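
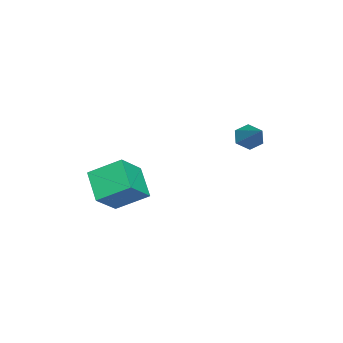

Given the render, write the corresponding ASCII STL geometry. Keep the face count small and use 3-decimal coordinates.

solid 
facet normal -0.684 -0.487 -0.544
outer loop
vertex 0.144 1.734 -0.337
vertex -0.449 2.265 -0.067
vertex -0.016 2.438 -0.766
endloop
endfacet
facet normal 0.886 -0.078 -0.458
outer loop
vertex 0.144 1.734 -0.337
vertex -0.016 2.438 -0.766
vertex 1.029 3.315 1.107
endloop
endfacet
facet normal -0.684 -0.486 -0.544
outer loop
vertex -0.016 2.438 -0.766
vertex -0.449 2.265 -0.067
vertex -0.608 2.969 -0.496
endloop
endfacet
facet normal 0.396 0.727 -0.561
outer loop
vertex -0.016 2.438 -0.766
vertex -0.608 2.969 -0.496
vertex 1.029 3.315 1.107
endloop
endfacet
facet normal -0.683 -0.486 -0.544
outer loop
vertex -0.608 2.969 -0.496
vertex -0.449 2.265 -0.067
vertex -1.041 2.796 0.202
endloop
endfacet
facet normal -0.271 0.960 0.070
outer loop
vertex -0.608 2.969 -0.496
vertex -1.041 2.796 0.202
vertex 1.029 3.315 1.107
endloop
endfacet
facet normal -0.684 -0.487 -0.544
outer loop
vertex -1.041 2.796 0.202
vertex -0.449 2.265 -0.067
vertex -0.881 2.092 0.631
endloop
endfacet
facet normal -0.449 0.388 0.805
outer loop
vertex -1.041 2.796 0.202
vertex -0.881 2.092 0.631
vertex 1.029 3.315 1.107
endloop
endfacet
facet normal -0.684 -0.486 -0.544
outer loop
vertex -0.881 2.092 0.631
vertex -0.449 2.265 -0.067
vertex -0.289 1.56 0.362
endloop
endfacet
facet normal 0.040 -0.415 0.909
outer loop
vertex -0.881 2.092 0.631
vertex -0.289 1.56 0.362
vertex 1.029 3.315 1.107
endloop
endfacet
facet normal -0.683 -0.486 -0.544
outer loop
vertex -0.289 1.56 0.362
vertex -0.449 2.265 -0.067
vertex 0.144 1.734 -0.337
endloop
endfacet
facet normal 0.708 -0.649 0.277
outer loop
vertex -0.289 1.56 0.362
vertex 0.144 1.734 -0.337
vertex 1.029 3.315 1.107
endloop
endfacet
facet normal -0.645 -0.463 0.607
outer loop
vertex 3.236 -5.15 -2.064
vertex 2.964 -3.39 -1.01
vertex 1.753 -4.66 -3.265
endloop
endfacet
facet normal 0.131 -0.850 -0.509
outer loop
vertex 3.076 -3.71 -4.51
vertex 3.236 -5.15 -2.064
vertex 1.753 -4.66 -3.265
endloop
endfacet
facet normal -0.645 -0.463 0.607
outer loop
vertex 1.753 -4.66 -3.265
vertex 2.964 -3.39 -1.01
vertex 1.481 -2.9 -2.211
endloop
endfacet
facet normal -0.753 0.249 -0.610
outer loop
vertex 1.481 -2.9 -2.211
vertex 3.076 -3.71 -4.51
vertex 1.753 -4.66 -3.265
endloop
endfacet
facet normal 0.753 -0.249 0.610
outer loop
vertex 3.236 -5.15 -2.064
vertex 4.287 -2.44 -2.255
vertex 2.964 -3.39 -1.01
endloop
endfacet
facet normal 0.131 -0.850 -0.509
outer loop
vertex 4.559 -4.2 -3.309
vertex 3.236 -5.15 -2.064
vertex 3.076 -3.71 -4.51
endloop
endfacet
facet normal 0.753 -0.249 0.610
outer loop
vertex 4.559 -4.2 -3.309
vertex 4.287 -2.44 -2.255
vertex 3.236 -5.15 -2.064
endloop
endfacet
facet normal -0.131 0.850 0.509
outer loop
vertex 2.964 -3.39 -1.01
vertex 4.287 -2.44 -2.255
vertex 1.481 -2.9 -2.211
endloop
endfacet
facet normal -0.753 0.249 -0.610
outer loop
vertex 2.804 -1.95 -3.456
vertex 3.076 -3.71 -4.51
vertex 1.481 -2.9 -2.211
endloop
endfacet
facet normal -0.131 0.850 0.509
outer loop
vertex 1.481 -2.9 -2.211
vertex 4.287 -2.44 -2.255
vertex 2.804 -1.95 -3.456
endloop
endfacet
facet normal 0.645 0.463 -0.607
outer loop
vertex 2.804 -1.95 -3.456
vertex 4.559 -4.2 -3.309
vertex 3.076 -3.71 -4.51
endloop
endfacet
facet normal 0.645 0.463 -0.607
outer loop
vertex 4.287 -2.44 -2.255
vertex 4.559 -4.2 -3.309
vertex 2.804 -1.95 -3.456
endloop
endfacet

endsolid


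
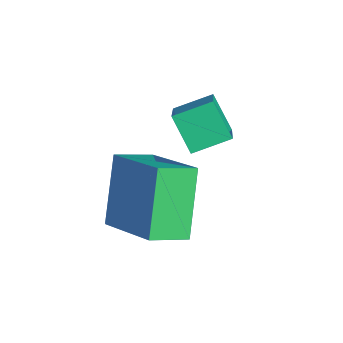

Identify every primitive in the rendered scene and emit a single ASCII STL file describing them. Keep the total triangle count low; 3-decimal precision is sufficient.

solid 
facet normal -0.758 0.295 -0.581
outer loop
vertex 1.13 -0.571 -1.235
vertex 1.254 0.497 -0.854
vertex 1.914 -0.339 -2.14
endloop
endfacet
facet normal -0.109 -0.936 -0.334
outer loop
vertex 3.446 -0.937 -0.966
vertex 1.13 -0.571 -1.235
vertex 1.914 -0.339 -2.14
endloop
endfacet
facet normal -0.758 0.296 -0.582
outer loop
vertex 1.914 -0.339 -2.14
vertex 1.254 0.497 -0.854
vertex 2.039 0.728 -1.759
endloop
endfacet
facet normal 0.643 0.190 -0.742
outer loop
vertex 2.039 0.728 -1.759
vertex 3.446 -0.937 -0.966
vertex 1.914 -0.339 -2.14
endloop
endfacet
facet normal -0.643 -0.190 0.742
outer loop
vertex 1.13 -0.571 -1.235
vertex 2.786 -0.101 0.32
vertex 1.254 0.497 -0.854
endloop
endfacet
facet normal -0.109 -0.936 -0.334
outer loop
vertex 2.661 -1.168 -0.061
vertex 1.13 -0.571 -1.235
vertex 3.446 -0.937 -0.966
endloop
endfacet
facet normal -0.643 -0.190 0.742
outer loop
vertex 2.661 -1.168 -0.061
vertex 2.786 -0.101 0.32
vertex 1.13 -0.571 -1.235
endloop
endfacet
facet normal 0.110 0.936 0.334
outer loop
vertex 1.254 0.497 -0.854
vertex 2.786 -0.101 0.32
vertex 2.039 0.728 -1.759
endloop
endfacet
facet normal 0.643 0.190 -0.742
outer loop
vertex 3.57 0.131 -0.585
vertex 3.446 -0.937 -0.966
vertex 2.039 0.728 -1.759
endloop
endfacet
facet normal 0.109 0.936 0.334
outer loop
vertex 2.039 0.728 -1.759
vertex 2.786 -0.101 0.32
vertex 3.57 0.131 -0.585
endloop
endfacet
facet normal 0.758 -0.296 0.582
outer loop
vertex 3.57 0.131 -0.585
vertex 2.661 -1.168 -0.061
vertex 3.446 -0.937 -0.966
endloop
endfacet
facet normal 0.758 -0.296 0.581
outer loop
vertex 2.786 -0.101 0.32
vertex 2.661 -1.168 -0.061
vertex 3.57 0.131 -0.585
endloop
endfacet
facet normal -0.503 0.289 0.814
outer loop
vertex 4.296 -2.113 -0.395
vertex 4.218 -1.038 -0.825
vertex 2.426 -2.635 -1.365
endloop
endfacet
facet normal 0.067 -0.927 0.370
outer loop
vertex 3.482 -3.242 -3.075
vertex 4.296 -2.113 -0.395
vertex 2.426 -2.635 -1.365
endloop
endfacet
facet normal -0.503 0.289 0.815
outer loop
vertex 2.426 -2.635 -1.365
vertex 4.218 -1.038 -0.825
vertex 2.348 -1.56 -1.794
endloop
endfacet
facet normal -0.862 -0.241 -0.447
outer loop
vertex 2.348 -1.56 -1.794
vertex 3.482 -3.242 -3.075
vertex 2.426 -2.635 -1.365
endloop
endfacet
facet normal 0.862 0.241 0.447
outer loop
vertex 4.296 -2.113 -0.395
vertex 5.274 -1.645 -2.535
vertex 4.218 -1.038 -0.825
endloop
endfacet
facet normal 0.067 -0.927 0.370
outer loop
vertex 5.352 -2.72 -2.106
vertex 4.296 -2.113 -0.395
vertex 3.482 -3.242 -3.075
endloop
endfacet
facet normal 0.862 0.241 0.446
outer loop
vertex 5.352 -2.72 -2.106
vertex 5.274 -1.645 -2.535
vertex 4.296 -2.113 -0.395
endloop
endfacet
facet normal -0.067 0.927 -0.370
outer loop
vertex 4.218 -1.038 -0.825
vertex 5.274 -1.645 -2.535
vertex 2.348 -1.56 -1.794
endloop
endfacet
facet normal -0.862 -0.241 -0.446
outer loop
vertex 3.404 -2.167 -3.505
vertex 3.482 -3.242 -3.075
vertex 2.348 -1.56 -1.794
endloop
endfacet
facet normal -0.067 0.927 -0.370
outer loop
vertex 2.348 -1.56 -1.794
vertex 5.274 -1.645 -2.535
vertex 3.404 -2.167 -3.505
endloop
endfacet
facet normal 0.503 -0.289 -0.815
outer loop
vertex 3.404 -2.167 -3.505
vertex 5.352 -2.72 -2.106
vertex 3.482 -3.242 -3.075
endloop
endfacet
facet normal 0.503 -0.289 -0.815
outer loop
vertex 5.274 -1.645 -2.535
vertex 5.352 -2.72 -2.106
vertex 3.404 -2.167 -3.505
endloop
endfacet

endsolid


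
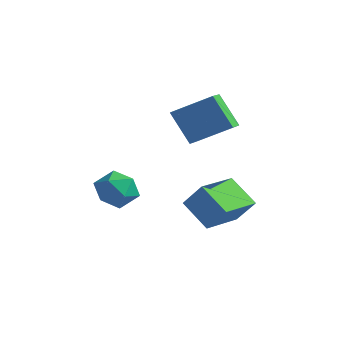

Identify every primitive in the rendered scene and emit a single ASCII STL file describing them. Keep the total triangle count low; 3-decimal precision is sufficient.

solid 
facet normal -0.776 -0.055 0.629
outer loop
vertex -0.161 1.218 -0.217
vertex -0.386 3.142 -0.325
vertex -1.085 1.045 -1.372
endloop
endfacet
facet normal 0.116 -0.992 0.056
outer loop
vertex 0.226 1.138 -2.435
vertex -0.161 1.218 -0.217
vertex -1.085 1.045 -1.372
endloop
endfacet
facet normal -0.776 -0.055 0.628
outer loop
vertex -1.085 1.045 -1.372
vertex -0.386 3.142 -0.325
vertex -1.31 2.969 -1.481
endloop
endfacet
facet normal -0.621 -0.116 -0.775
outer loop
vertex -1.31 2.969 -1.481
vertex 0.226 1.138 -2.435
vertex -1.085 1.045 -1.372
endloop
endfacet
facet normal 0.621 0.116 0.776
outer loop
vertex -0.161 1.218 -0.217
vertex 0.925 3.235 -1.388
vertex -0.386 3.142 -0.325
endloop
endfacet
facet normal 0.116 -0.992 0.056
outer loop
vertex 1.15 1.311 -1.279
vertex -0.161 1.218 -0.217
vertex 0.226 1.138 -2.435
endloop
endfacet
facet normal 0.620 0.116 0.776
outer loop
vertex 1.15 1.311 -1.279
vertex 0.925 3.235 -1.388
vertex -0.161 1.218 -0.217
endloop
endfacet
facet normal -0.116 0.992 -0.056
outer loop
vertex -0.386 3.142 -0.325
vertex 0.925 3.235 -1.388
vertex -1.31 2.969 -1.481
endloop
endfacet
facet normal -0.620 -0.116 -0.776
outer loop
vertex 0.001 3.062 -2.543
vertex 0.226 1.138 -2.435
vertex -1.31 2.969 -1.481
endloop
endfacet
facet normal -0.116 0.992 -0.056
outer loop
vertex -1.31 2.969 -1.481
vertex 0.925 3.235 -1.388
vertex 0.001 3.062 -2.543
endloop
endfacet
facet normal 0.776 0.055 -0.628
outer loop
vertex 0.001 3.062 -2.543
vertex 1.15 1.311 -1.279
vertex 0.226 1.138 -2.435
endloop
endfacet
facet normal 0.776 0.055 -0.629
outer loop
vertex 0.925 3.235 -1.388
vertex 1.15 1.311 -1.279
vertex 0.001 3.062 -2.543
endloop
endfacet
facet normal -0.585 0.638 0.500
outer loop
vertex -1.982 -0.868 0.199
vertex -2.807 -1.439 -0.038
vertex -2.279 -1.631 0.826
endloop
endfacet
facet normal 0.068 0.617 0.784
outer loop
vertex -1.982 -0.868 0.199
vertex -2.279 -1.631 0.826
vertex -1.278 -1.488 0.626
endloop
endfacet
facet normal 0.536 0.798 0.275
outer loop
vertex -1.982 -0.868 0.199
vertex -1.278 -1.488 0.626
vertex -1.187 -1.209 -0.362
endloop
endfacet
facet normal 0.171 0.931 -0.324
outer loop
vertex -1.982 -0.868 0.199
vertex -1.187 -1.209 -0.362
vertex -2.132 -1.178 -0.772
endloop
endfacet
facet normal -0.523 0.832 -0.185
outer loop
vertex -1.982 -0.868 0.199
vertex -2.132 -1.178 -0.772
vertex -2.807 -1.439 -0.038
endloop
endfacet
facet normal 0.203 -0.056 0.977
outer loop
vertex -1.278 -1.488 0.626
vertex -2.279 -1.631 0.826
vertex -1.668 -2.442 0.652
endloop
endfacet
facet normal -0.855 -0.022 0.518
outer loop
vertex -2.279 -1.631 0.826
vertex -2.807 -1.439 -0.038
vertex -2.613 -2.411 0.242
endloop
endfacet
facet normal -0.753 0.292 -0.589
outer loop
vertex -2.807 -1.439 -0.038
vertex -2.132 -1.178 -0.772
vertex -2.522 -2.132 -0.746
endloop
endfacet
facet normal 0.368 0.451 -0.813
outer loop
vertex -2.132 -1.178 -0.772
vertex -1.187 -1.209 -0.362
vertex -1.521 -1.989 -0.946
endloop
endfacet
facet normal 0.959 0.236 0.155
outer loop
vertex -1.187 -1.209 -0.362
vertex -1.278 -1.488 0.626
vertex -0.993 -2.181 -0.082
endloop
endfacet
facet normal -0.171 -0.931 0.324
outer loop
vertex -1.818 -2.752 -0.319
vertex -1.668 -2.442 0.652
vertex -2.613 -2.411 0.242
endloop
endfacet
facet normal -0.536 -0.798 -0.275
outer loop
vertex -1.818 -2.752 -0.319
vertex -2.613 -2.411 0.242
vertex -2.522 -2.132 -0.746
endloop
endfacet
facet normal -0.068 -0.617 -0.784
outer loop
vertex -1.818 -2.752 -0.319
vertex -2.522 -2.132 -0.746
vertex -1.521 -1.989 -0.946
endloop
endfacet
facet normal 0.585 -0.638 -0.500
outer loop
vertex -1.818 -2.752 -0.319
vertex -1.521 -1.989 -0.946
vertex -0.993 -2.181 -0.082
endloop
endfacet
facet normal 0.523 -0.832 0.185
outer loop
vertex -1.818 -2.752 -0.319
vertex -0.993 -2.181 -0.082
vertex -1.668 -2.442 0.652
endloop
endfacet
facet normal -0.368 -0.451 0.813
outer loop
vertex -2.613 -2.411 0.242
vertex -1.668 -2.442 0.652
vertex -2.279 -1.631 0.826
endloop
endfacet
facet normal -0.959 -0.236 -0.155
outer loop
vertex -2.522 -2.132 -0.746
vertex -2.613 -2.411 0.242
vertex -2.807 -1.439 -0.038
endloop
endfacet
facet normal -0.203 0.056 -0.977
outer loop
vertex -1.521 -1.989 -0.946
vertex -2.522 -2.132 -0.746
vertex -2.132 -1.178 -0.772
endloop
endfacet
facet normal 0.855 0.022 -0.518
outer loop
vertex -0.993 -2.181 -0.082
vertex -1.521 -1.989 -0.946
vertex -1.187 -1.209 -0.362
endloop
endfacet
facet normal 0.753 -0.292 0.589
outer loop
vertex -1.668 -2.442 0.652
vertex -0.993 -2.181 -0.082
vertex -1.278 -1.488 0.626
endloop
endfacet
facet normal -0.499 0.840 -0.213
outer loop
vertex -3.067 2.57 2.963
vertex -1.674 3.657 3.982
vertex -2.08 2.762 1.41
endloop
endfacet
facet normal -0.683 -0.532 -0.500
outer loop
vertex -1.546 1.863 1.638
vertex -3.067 2.57 2.963
vertex -2.08 2.762 1.41
endloop
endfacet
facet normal -0.499 0.840 -0.214
outer loop
vertex -2.08 2.762 1.41
vertex -1.674 3.657 3.982
vertex -0.687 3.848 2.429
endloop
endfacet
facet normal 0.533 0.104 -0.840
outer loop
vertex -0.687 3.848 2.429
vertex -1.546 1.863 1.638
vertex -2.08 2.762 1.41
endloop
endfacet
facet normal -0.533 -0.104 0.840
outer loop
vertex -3.067 2.57 2.963
vertex -1.14 2.758 4.21
vertex -1.674 3.657 3.982
endloop
endfacet
facet normal -0.683 -0.533 -0.500
outer loop
vertex -2.533 1.672 3.191
vertex -3.067 2.57 2.963
vertex -1.546 1.863 1.638
endloop
endfacet
facet normal -0.533 -0.104 0.840
outer loop
vertex -2.533 1.672 3.191
vertex -1.14 2.758 4.21
vertex -3.067 2.57 2.963
endloop
endfacet
facet normal 0.683 0.533 0.500
outer loop
vertex -1.674 3.657 3.982
vertex -1.14 2.758 4.21
vertex -0.687 3.848 2.429
endloop
endfacet
facet normal 0.533 0.104 -0.840
outer loop
vertex -0.153 2.95 2.657
vertex -1.546 1.863 1.638
vertex -0.687 3.848 2.429
endloop
endfacet
facet normal 0.683 0.533 0.500
outer loop
vertex -0.687 3.848 2.429
vertex -1.14 2.758 4.21
vertex -0.153 2.95 2.657
endloop
endfacet
facet normal 0.499 -0.840 0.214
outer loop
vertex -0.153 2.95 2.657
vertex -2.533 1.672 3.191
vertex -1.546 1.863 1.638
endloop
endfacet
facet normal 0.499 -0.840 0.213
outer loop
vertex -1.14 2.758 4.21
vertex -2.533 1.672 3.191
vertex -0.153 2.95 2.657
endloop
endfacet

endsolid


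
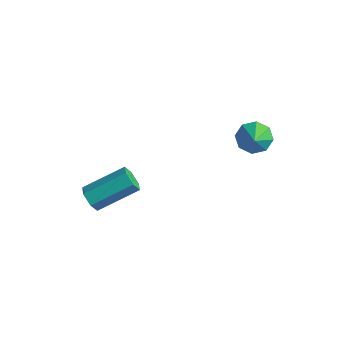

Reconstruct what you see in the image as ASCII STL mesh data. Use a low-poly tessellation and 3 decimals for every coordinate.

solid 
facet normal -0.592 0.551 -0.588
outer loop
vertex -0.045 1.298 1.077
vertex -0.565 0.803 1.137
vertex -0.38 1.394 1.504
endloop
endfacet
facet normal 0.759 0.412 0.503
outer loop
vertex -0.045 1.298 1.077
vertex -0.38 1.394 1.504
vertex 0.085 0.197 1.783
endloop
endfacet
facet normal -0.592 0.551 -0.588
outer loop
vertex -0.38 1.394 1.504
vertex -0.565 0.803 1.137
vertex -0.823 1.144 1.716
endloop
endfacet
facet normal 0.260 0.314 0.913
outer loop
vertex -0.38 1.394 1.504
vertex -0.823 1.144 1.716
vertex 0.085 0.197 1.783
endloop
endfacet
facet normal -0.592 0.551 -0.588
outer loop
vertex -0.823 1.144 1.716
vertex -0.565 0.803 1.137
vertex -1.115 0.695 1.589
endloop
endfacet
facet normal -0.213 -0.135 0.968
outer loop
vertex -0.823 1.144 1.716
vertex -1.115 0.695 1.589
vertex 0.085 0.197 1.783
endloop
endfacet
facet normal -0.591 0.553 -0.587
outer loop
vertex -1.115 0.695 1.589
vertex -0.565 0.803 1.137
vertex -1.086 0.309 1.196
endloop
endfacet
facet normal -0.382 -0.673 0.633
outer loop
vertex -1.115 0.695 1.589
vertex -1.086 0.309 1.196
vertex 0.085 0.197 1.783
endloop
endfacet
facet normal -0.591 0.553 -0.588
outer loop
vertex -1.086 0.309 1.196
vertex -0.565 0.803 1.137
vertex -0.751 0.213 0.769
endloop
endfacet
facet normal -0.147 -0.983 0.106
outer loop
vertex -1.086 0.309 1.196
vertex -0.751 0.213 0.769
vertex 0.085 0.197 1.783
endloop
endfacet
facet normal -0.592 0.553 -0.587
outer loop
vertex -0.751 0.213 0.769
vertex -0.565 0.803 1.137
vertex -0.308 0.462 0.557
endloop
endfacet
facet normal 0.352 -0.885 -0.304
outer loop
vertex -0.751 0.213 0.769
vertex -0.308 0.462 0.557
vertex 0.085 0.197 1.783
endloop
endfacet
facet normal -0.593 0.552 -0.587
outer loop
vertex -0.308 0.462 0.557
vertex -0.565 0.803 1.137
vertex -0.016 0.912 0.685
endloop
endfacet
facet normal 0.826 -0.434 -0.359
outer loop
vertex -0.308 0.462 0.557
vertex -0.016 0.912 0.685
vertex 0.085 0.197 1.783
endloop
endfacet
facet normal -0.593 0.552 -0.587
outer loop
vertex -0.016 0.912 0.685
vertex -0.565 0.803 1.137
vertex -0.045 1.298 1.077
endloop
endfacet
facet normal 0.995 0.101 -0.026
outer loop
vertex -0.016 0.912 0.685
vertex -0.045 1.298 1.077
vertex 0.085 0.197 1.783
endloop
endfacet
facet normal -0.390 -0.792 -0.470
outer loop
vertex -3.276 -4.55 -1.916
vertex -3.75 -4.514 -1.584
vertex -3.726 -4.227 -2.087
endloop
endfacet
facet normal 0.495 0.249 -0.832
outer loop
vertex -3.276 -4.55 -1.916
vertex -3.726 -4.227 -2.087
vertex -2.556 -3.082 -1.049
endloop
endfacet
facet normal 0.494 0.250 -0.833
outer loop
vertex -2.556 -3.082 -1.049
vertex -3.726 -4.227 -2.087
vertex -3.007 -2.76 -1.22
endloop
endfacet
facet normal 0.389 0.793 0.468
outer loop
vertex -2.556 -3.082 -1.049
vertex -3.007 -2.76 -1.22
vertex -3.03 -3.046 -0.716
endloop
endfacet
facet normal -0.390 -0.792 -0.470
outer loop
vertex -3.726 -4.227 -2.087
vertex -3.75 -4.514 -1.584
vertex -4.2 -4.191 -1.755
endloop
endfacet
facet normal -0.425 0.606 -0.673
outer loop
vertex -3.726 -4.227 -2.087
vertex -4.2 -4.191 -1.755
vertex -3.007 -2.76 -1.22
endloop
endfacet
facet normal -0.425 0.606 -0.673
outer loop
vertex -3.007 -2.76 -1.22
vertex -4.2 -4.191 -1.755
vertex -3.481 -2.724 -0.888
endloop
endfacet
facet normal 0.388 0.794 0.468
outer loop
vertex -3.007 -2.76 -1.22
vertex -3.481 -2.724 -0.888
vertex -3.03 -3.046 -0.716
endloop
endfacet
facet normal -0.390 -0.792 -0.470
outer loop
vertex -4.2 -4.191 -1.755
vertex -3.75 -4.514 -1.584
vertex -4.224 -4.478 -1.251
endloop
endfacet
facet normal -0.920 0.357 0.159
outer loop
vertex -4.2 -4.191 -1.755
vertex -4.224 -4.478 -1.251
vertex -3.481 -2.724 -0.888
endloop
endfacet
facet normal -0.920 0.357 0.160
outer loop
vertex -3.481 -2.724 -0.888
vertex -4.224 -4.478 -1.251
vertex -3.504 -3.01 -0.384
endloop
endfacet
facet normal 0.388 0.794 0.468
outer loop
vertex -3.481 -2.724 -0.888
vertex -3.504 -3.01 -0.384
vertex -3.03 -3.046 -0.716
endloop
endfacet
facet normal -0.389 -0.793 -0.468
outer loop
vertex -4.224 -4.478 -1.251
vertex -3.75 -4.514 -1.584
vertex -3.773 -4.8 -1.08
endloop
endfacet
facet normal -0.494 -0.250 0.833
outer loop
vertex -4.224 -4.478 -1.251
vertex -3.773 -4.8 -1.08
vertex -3.504 -3.01 -0.384
endloop
endfacet
facet normal -0.495 -0.249 0.832
outer loop
vertex -3.504 -3.01 -0.384
vertex -3.773 -4.8 -1.08
vertex -3.054 -3.333 -0.213
endloop
endfacet
facet normal 0.390 0.792 0.470
outer loop
vertex -3.504 -3.01 -0.384
vertex -3.054 -3.333 -0.213
vertex -3.03 -3.046 -0.716
endloop
endfacet
facet normal -0.388 -0.794 -0.468
outer loop
vertex -3.773 -4.8 -1.08
vertex -3.75 -4.514 -1.584
vertex -3.299 -4.836 -1.412
endloop
endfacet
facet normal 0.425 -0.606 0.673
outer loop
vertex -3.773 -4.8 -1.08
vertex -3.299 -4.836 -1.412
vertex -3.054 -3.333 -0.213
endloop
endfacet
facet normal 0.425 -0.606 0.673
outer loop
vertex -3.054 -3.333 -0.213
vertex -3.299 -4.836 -1.412
vertex -2.58 -3.369 -0.545
endloop
endfacet
facet normal 0.390 0.792 0.470
outer loop
vertex -3.054 -3.333 -0.213
vertex -2.58 -3.369 -0.545
vertex -3.03 -3.046 -0.716
endloop
endfacet
facet normal -0.388 -0.794 -0.468
outer loop
vertex -3.299 -4.836 -1.412
vertex -3.75 -4.514 -1.584
vertex -3.276 -4.55 -1.916
endloop
endfacet
facet normal 0.920 -0.356 -0.160
outer loop
vertex -3.299 -4.836 -1.412
vertex -3.276 -4.55 -1.916
vertex -2.58 -3.369 -0.545
endloop
endfacet
facet normal 0.920 -0.357 -0.160
outer loop
vertex -2.58 -3.369 -0.545
vertex -3.276 -4.55 -1.916
vertex -2.556 -3.082 -1.049
endloop
endfacet
facet normal 0.390 0.792 0.470
outer loop
vertex -2.58 -3.369 -0.545
vertex -2.556 -3.082 -1.049
vertex -3.03 -3.046 -0.716
endloop
endfacet

endsolid


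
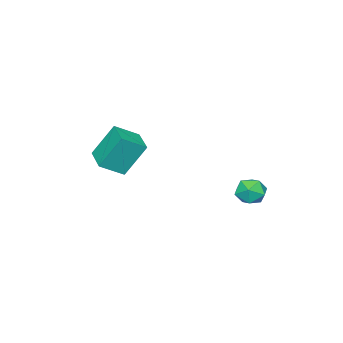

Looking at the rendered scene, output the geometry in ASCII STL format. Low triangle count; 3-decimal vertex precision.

solid 
facet normal -0.589 -0.802 0.094
outer loop
vertex 1.185 -3.503 4.973
vertex 0.185 -2.852 4.26
vertex 1.913 -4.236 3.283
endloop
endfacet
facet normal 0.719 -0.469 0.513
outer loop
vertex 2.815 -3.008 3.14
vertex 1.185 -3.503 4.973
vertex 1.913 -4.236 3.283
endloop
endfacet
facet normal -0.590 -0.802 0.094
outer loop
vertex 1.913 -4.236 3.283
vertex 0.185 -2.852 4.26
vertex 0.913 -3.584 2.571
endloop
endfacet
facet normal 0.367 -0.369 -0.854
outer loop
vertex 0.913 -3.584 2.571
vertex 2.815 -3.008 3.14
vertex 1.913 -4.236 3.283
endloop
endfacet
facet normal -0.368 0.370 0.853
outer loop
vertex 1.185 -3.503 4.973
vertex 1.087 -1.624 4.117
vertex 0.185 -2.852 4.26
endloop
endfacet
facet normal 0.719 -0.469 0.513
outer loop
vertex 2.087 -2.276 4.829
vertex 1.185 -3.503 4.973
vertex 2.815 -3.008 3.14
endloop
endfacet
facet normal -0.367 0.370 0.854
outer loop
vertex 2.087 -2.276 4.829
vertex 1.087 -1.624 4.117
vertex 1.185 -3.503 4.973
endloop
endfacet
facet normal -0.719 0.469 -0.513
outer loop
vertex 0.185 -2.852 4.26
vertex 1.087 -1.624 4.117
vertex 0.913 -3.584 2.571
endloop
endfacet
facet normal 0.367 -0.370 -0.853
outer loop
vertex 1.815 -2.357 2.427
vertex 2.815 -3.008 3.14
vertex 0.913 -3.584 2.571
endloop
endfacet
facet normal -0.719 0.469 -0.513
outer loop
vertex 0.913 -3.584 2.571
vertex 1.087 -1.624 4.117
vertex 1.815 -2.357 2.427
endloop
endfacet
facet normal 0.589 0.802 -0.094
outer loop
vertex 1.815 -2.357 2.427
vertex 2.087 -2.276 4.829
vertex 2.815 -3.008 3.14
endloop
endfacet
facet normal 0.590 0.802 -0.094
outer loop
vertex 1.087 -1.624 4.117
vertex 2.087 -2.276 4.829
vertex 1.815 -2.357 2.427
endloop
endfacet
facet normal -0.447 0.791 0.418
outer loop
vertex -1.89 2.915 1.764
vertex -1.376 2.855 2.427
vertex -1.157 3.328 1.766
endloop
endfacet
facet normal -0.469 0.833 -0.294
outer loop
vertex -1.89 2.915 1.764
vertex -1.157 3.328 1.766
vertex -1.416 2.936 1.069
endloop
endfacet
facet normal -0.803 0.253 -0.540
outer loop
vertex -1.89 2.915 1.764
vertex -1.416 2.936 1.069
vertex -1.795 2.221 1.298
endloop
endfacet
facet normal -0.989 -0.149 0.021
outer loop
vertex -1.89 2.915 1.764
vertex -1.795 2.221 1.298
vertex -1.77 2.171 2.137
endloop
endfacet
facet normal -0.769 0.183 0.613
outer loop
vertex -1.89 2.915 1.764
vertex -1.77 2.171 2.137
vertex -1.376 2.855 2.427
endloop
endfacet
facet normal 0.203 0.819 -0.536
outer loop
vertex -1.416 2.936 1.069
vertex -1.157 3.328 1.766
vertex -0.61 2.889 1.303
endloop
endfacet
facet normal 0.237 0.751 0.616
outer loop
vertex -1.157 3.328 1.766
vertex -1.376 2.855 2.427
vertex -0.585 2.839 2.142
endloop
endfacet
facet normal -0.284 -0.231 0.931
outer loop
vertex -1.376 2.855 2.427
vertex -1.77 2.171 2.137
vertex -0.964 2.124 2.371
endloop
endfacet
facet normal -0.639 -0.768 -0.027
outer loop
vertex -1.77 2.171 2.137
vertex -1.795 2.221 1.298
vertex -1.223 1.732 1.674
endloop
endfacet
facet normal -0.339 -0.119 -0.933
outer loop
vertex -1.795 2.221 1.298
vertex -1.416 2.936 1.069
vertex -1.004 2.205 1.013
endloop
endfacet
facet normal 0.989 0.149 -0.021
outer loop
vertex -0.49 2.145 1.676
vertex -0.61 2.889 1.303
vertex -0.585 2.839 2.142
endloop
endfacet
facet normal 0.803 -0.253 0.540
outer loop
vertex -0.49 2.145 1.676
vertex -0.585 2.839 2.142
vertex -0.964 2.124 2.371
endloop
endfacet
facet normal 0.469 -0.833 0.294
outer loop
vertex -0.49 2.145 1.676
vertex -0.964 2.124 2.371
vertex -1.223 1.732 1.674
endloop
endfacet
facet normal 0.447 -0.791 -0.418
outer loop
vertex -0.49 2.145 1.676
vertex -1.223 1.732 1.674
vertex -1.004 2.205 1.013
endloop
endfacet
facet normal 0.769 -0.183 -0.613
outer loop
vertex -0.49 2.145 1.676
vertex -1.004 2.205 1.013
vertex -0.61 2.889 1.303
endloop
endfacet
facet normal 0.639 0.768 0.027
outer loop
vertex -0.585 2.839 2.142
vertex -0.61 2.889 1.303
vertex -1.157 3.328 1.766
endloop
endfacet
facet normal 0.339 0.119 0.933
outer loop
vertex -0.964 2.124 2.371
vertex -0.585 2.839 2.142
vertex -1.376 2.855 2.427
endloop
endfacet
facet normal -0.203 -0.819 0.536
outer loop
vertex -1.223 1.732 1.674
vertex -0.964 2.124 2.371
vertex -1.77 2.171 2.137
endloop
endfacet
facet normal -0.237 -0.751 -0.616
outer loop
vertex -1.004 2.205 1.013
vertex -1.223 1.732 1.674
vertex -1.795 2.221 1.298
endloop
endfacet
facet normal 0.284 0.231 -0.931
outer loop
vertex -0.61 2.889 1.303
vertex -1.004 2.205 1.013
vertex -1.416 2.936 1.069
endloop
endfacet

endsolid


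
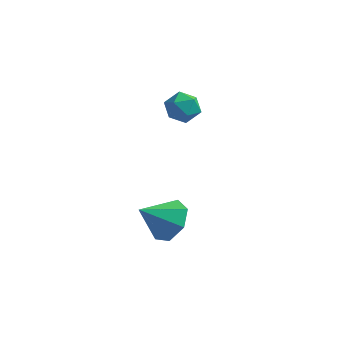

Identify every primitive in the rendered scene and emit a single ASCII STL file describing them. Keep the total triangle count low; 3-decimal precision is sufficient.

solid 
facet normal 0.588 0.512 -0.626
outer loop
vertex 3.28 -0.909 -2.511
vertex 2.417 -0.307 -2.829
vertex 3.123 -0.114 -2.008
endloop
endfacet
facet normal 0.386 -0.438 0.812
outer loop
vertex 3.28 -0.909 -2.511
vertex 3.123 -0.114 -2.008
vertex 1.423 -1.173 -1.771
endloop
endfacet
facet normal 0.588 0.513 -0.626
outer loop
vertex 3.123 -0.114 -2.008
vertex 2.417 -0.307 -2.829
vertex 2.433 0.536 -2.123
endloop
endfacet
facet normal 0.017 0.192 0.981
outer loop
vertex 3.123 -0.114 -2.008
vertex 2.433 0.536 -2.123
vertex 1.423 -1.173 -1.771
endloop
endfacet
facet normal 0.588 0.513 -0.626
outer loop
vertex 2.433 0.536 -2.123
vertex 2.417 -0.307 -2.829
vertex 1.731 0.551 -2.77
endloop
endfacet
facet normal -0.588 0.482 0.650
outer loop
vertex 2.433 0.536 -2.123
vertex 1.731 0.551 -2.77
vertex 1.423 -1.173 -1.771
endloop
endfacet
facet normal 0.587 0.513 -0.626
outer loop
vertex 1.731 0.551 -2.77
vertex 2.417 -0.307 -2.829
vertex 1.545 -0.08 -3.461
endloop
endfacet
facet normal -0.975 0.213 0.068
outer loop
vertex 1.731 0.551 -2.77
vertex 1.545 -0.08 -3.461
vertex 1.423 -1.173 -1.771
endloop
endfacet
facet normal 0.587 0.512 -0.627
outer loop
vertex 1.545 -0.08 -3.461
vertex 2.417 -0.307 -2.829
vertex 2.015 -0.882 -3.676
endloop
endfacet
facet normal -0.851 -0.411 -0.327
outer loop
vertex 1.545 -0.08 -3.461
vertex 2.015 -0.882 -3.676
vertex 1.423 -1.173 -1.771
endloop
endfacet
facet normal 0.587 0.513 -0.627
outer loop
vertex 2.015 -0.882 -3.676
vertex 2.417 -0.307 -2.829
vertex 2.788 -1.251 -3.254
endloop
endfacet
facet normal -0.310 -0.921 -0.237
outer loop
vertex 2.015 -0.882 -3.676
vertex 2.788 -1.251 -3.254
vertex 1.423 -1.173 -1.771
endloop
endfacet
facet normal 0.588 0.513 -0.625
outer loop
vertex 2.788 -1.251 -3.254
vertex 2.417 -0.307 -2.829
vertex 3.28 -0.909 -2.511
endloop
endfacet
facet normal 0.240 -0.932 0.270
outer loop
vertex 2.788 -1.251 -3.254
vertex 3.28 -0.909 -2.511
vertex 1.423 -1.173 -1.771
endloop
endfacet
facet normal 0.012 0.978 -0.206
outer loop
vertex 2.185 2.626 1.873
vertex 1.54 2.745 2.399
vertex 2.33 2.795 2.684
endloop
endfacet
facet normal 0.667 0.697 -0.264
outer loop
vertex 2.185 2.626 1.873
vertex 2.33 2.795 2.684
vertex 2.786 2.209 2.289
endloop
endfacet
facet normal 0.639 0.174 -0.749
outer loop
vertex 2.185 2.626 1.873
vertex 2.786 2.209 2.289
vertex 2.278 1.797 1.76
endloop
endfacet
facet normal -0.031 0.132 -0.991
outer loop
vertex 2.185 2.626 1.873
vertex 2.278 1.797 1.76
vertex 1.508 2.129 1.828
endloop
endfacet
facet normal -0.418 0.629 -0.655
outer loop
vertex 2.185 2.626 1.873
vertex 1.508 2.129 1.828
vertex 1.54 2.745 2.399
endloop
endfacet
facet normal 0.838 0.406 0.365
outer loop
vertex 2.786 2.209 2.289
vertex 2.33 2.795 2.684
vertex 2.512 2.071 3.072
endloop
endfacet
facet normal -0.220 0.862 0.458
outer loop
vertex 2.33 2.795 2.684
vertex 1.54 2.745 2.399
vertex 1.742 2.403 3.14
endloop
endfacet
facet normal -0.917 0.296 -0.268
outer loop
vertex 1.54 2.745 2.399
vertex 1.508 2.129 1.828
vertex 1.234 1.991 2.611
endloop
endfacet
facet normal -0.291 -0.508 -0.811
outer loop
vertex 1.508 2.129 1.828
vertex 2.278 1.797 1.76
vertex 1.69 1.405 2.216
endloop
endfacet
facet normal 0.794 -0.440 -0.420
outer loop
vertex 2.278 1.797 1.76
vertex 2.786 2.209 2.289
vertex 2.48 1.455 2.501
endloop
endfacet
facet normal 0.031 -0.132 0.991
outer loop
vertex 1.835 1.574 3.027
vertex 2.512 2.071 3.072
vertex 1.742 2.403 3.14
endloop
endfacet
facet normal -0.639 -0.174 0.749
outer loop
vertex 1.835 1.574 3.027
vertex 1.742 2.403 3.14
vertex 1.234 1.991 2.611
endloop
endfacet
facet normal -0.667 -0.697 0.264
outer loop
vertex 1.835 1.574 3.027
vertex 1.234 1.991 2.611
vertex 1.69 1.405 2.216
endloop
endfacet
facet normal -0.012 -0.978 0.206
outer loop
vertex 1.835 1.574 3.027
vertex 1.69 1.405 2.216
vertex 2.48 1.455 2.501
endloop
endfacet
facet normal 0.418 -0.629 0.655
outer loop
vertex 1.835 1.574 3.027
vertex 2.48 1.455 2.501
vertex 2.512 2.071 3.072
endloop
endfacet
facet normal 0.291 0.508 0.811
outer loop
vertex 1.742 2.403 3.14
vertex 2.512 2.071 3.072
vertex 2.33 2.795 2.684
endloop
endfacet
facet normal -0.794 0.440 0.420
outer loop
vertex 1.234 1.991 2.611
vertex 1.742 2.403 3.14
vertex 1.54 2.745 2.399
endloop
endfacet
facet normal -0.838 -0.406 -0.365
outer loop
vertex 1.69 1.405 2.216
vertex 1.234 1.991 2.611
vertex 1.508 2.129 1.828
endloop
endfacet
facet normal 0.220 -0.862 -0.458
outer loop
vertex 2.48 1.455 2.501
vertex 1.69 1.405 2.216
vertex 2.278 1.797 1.76
endloop
endfacet
facet normal 0.917 -0.296 0.268
outer loop
vertex 2.512 2.071 3.072
vertex 2.48 1.455 2.501
vertex 2.786 2.209 2.289
endloop
endfacet

endsolid


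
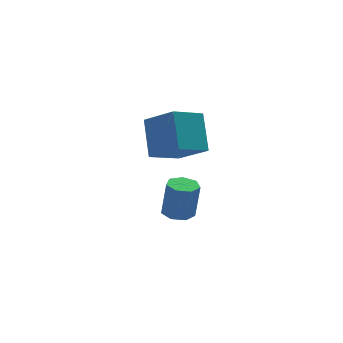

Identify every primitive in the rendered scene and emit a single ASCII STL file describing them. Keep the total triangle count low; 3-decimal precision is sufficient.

solid 
facet normal -0.128 0.010 -0.992
outer loop
vertex 2.52 2.354 -2.429
vertex 1.779 2.04 -2.337
vertex 1.998 2.819 -2.357
endloop
endfacet
facet normal 0.657 0.750 -0.076
outer loop
vertex 2.52 2.354 -2.429
vertex 1.998 2.819 -2.357
vertex 2.762 2.334 -0.534
endloop
endfacet
facet normal 0.658 0.749 -0.077
outer loop
vertex 2.762 2.334 -0.534
vertex 1.998 2.819 -2.357
vertex 2.24 2.8 -0.463
endloop
endfacet
facet normal 0.126 -0.010 0.992
outer loop
vertex 2.762 2.334 -0.534
vertex 2.24 2.8 -0.463
vertex 2.021 2.02 -0.443
endloop
endfacet
facet normal -0.126 0.010 -0.992
outer loop
vertex 1.998 2.819 -2.357
vertex 1.779 2.04 -2.337
vertex 1.311 2.698 -2.271
endloop
endfacet
facet normal -0.170 0.985 0.032
outer loop
vertex 1.998 2.819 -2.357
vertex 1.311 2.698 -2.271
vertex 2.24 2.8 -0.463
endloop
endfacet
facet normal -0.171 0.985 0.032
outer loop
vertex 2.24 2.8 -0.463
vertex 1.311 2.698 -2.271
vertex 1.553 2.678 -0.376
endloop
endfacet
facet normal 0.127 -0.010 0.992
outer loop
vertex 2.24 2.8 -0.463
vertex 1.553 2.678 -0.376
vertex 2.021 2.02 -0.443
endloop
endfacet
facet normal -0.127 0.009 -0.992
outer loop
vertex 1.311 2.698 -2.271
vertex 1.779 2.04 -2.337
vertex 0.977 2.081 -2.234
endloop
endfacet
facet normal -0.871 0.478 0.116
outer loop
vertex 1.311 2.698 -2.271
vertex 0.977 2.081 -2.234
vertex 1.553 2.678 -0.376
endloop
endfacet
facet normal -0.871 0.478 0.116
outer loop
vertex 1.553 2.678 -0.376
vertex 0.977 2.081 -2.234
vertex 1.219 2.061 -0.34
endloop
endfacet
facet normal 0.127 -0.011 0.992
outer loop
vertex 1.553 2.678 -0.376
vertex 1.219 2.061 -0.34
vertex 2.021 2.02 -0.443
endloop
endfacet
facet normal -0.127 0.012 -0.992
outer loop
vertex 0.977 2.081 -2.234
vertex 1.779 2.04 -2.337
vertex 1.246 1.433 -2.276
endloop
endfacet
facet normal -0.915 -0.387 0.113
outer loop
vertex 0.977 2.081 -2.234
vertex 1.246 1.433 -2.276
vertex 1.219 2.061 -0.34
endloop
endfacet
facet normal -0.915 -0.387 0.113
outer loop
vertex 1.219 2.061 -0.34
vertex 1.246 1.433 -2.276
vertex 1.488 1.413 -0.381
endloop
endfacet
facet normal 0.127 -0.010 0.992
outer loop
vertex 1.219 2.061 -0.34
vertex 1.488 1.413 -0.381
vertex 2.021 2.02 -0.443
endloop
endfacet
facet normal -0.126 0.011 -0.992
outer loop
vertex 1.246 1.433 -2.276
vertex 1.779 2.04 -2.337
vertex 1.917 1.242 -2.363
endloop
endfacet
facet normal -0.271 -0.962 0.024
outer loop
vertex 1.246 1.433 -2.276
vertex 1.917 1.242 -2.363
vertex 1.488 1.413 -0.381
endloop
endfacet
facet normal -0.271 -0.962 0.024
outer loop
vertex 1.488 1.413 -0.381
vertex 1.917 1.242 -2.363
vertex 2.159 1.222 -0.469
endloop
endfacet
facet normal 0.127 -0.010 0.992
outer loop
vertex 1.488 1.413 -0.381
vertex 2.159 1.222 -0.469
vertex 2.021 2.02 -0.443
endloop
endfacet
facet normal -0.127 0.010 -0.992
outer loop
vertex 1.917 1.242 -2.363
vertex 1.779 2.04 -2.337
vertex 2.484 1.652 -2.431
endloop
endfacet
facet normal 0.577 -0.812 -0.082
outer loop
vertex 1.917 1.242 -2.363
vertex 2.484 1.652 -2.431
vertex 2.159 1.222 -0.469
endloop
endfacet
facet normal 0.577 -0.812 -0.082
outer loop
vertex 2.159 1.222 -0.469
vertex 2.484 1.652 -2.431
vertex 2.726 1.632 -0.537
endloop
endfacet
facet normal 0.127 -0.010 0.992
outer loop
vertex 2.159 1.222 -0.469
vertex 2.726 1.632 -0.537
vertex 2.021 2.02 -0.443
endloop
endfacet
facet normal -0.127 0.009 -0.992
outer loop
vertex 2.484 1.652 -2.431
vertex 1.779 2.04 -2.337
vertex 2.52 2.354 -2.429
endloop
endfacet
facet normal 0.991 -0.050 -0.127
outer loop
vertex 2.484 1.652 -2.431
vertex 2.52 2.354 -2.429
vertex 2.726 1.632 -0.537
endloop
endfacet
facet normal 0.991 -0.050 -0.127
outer loop
vertex 2.726 1.632 -0.537
vertex 2.52 2.354 -2.429
vertex 2.762 2.334 -0.534
endloop
endfacet
facet normal 0.126 -0.011 0.992
outer loop
vertex 2.726 1.632 -0.537
vertex 2.762 2.334 -0.534
vertex 2.021 2.02 -0.443
endloop
endfacet
facet normal -0.874 -0.298 0.384
outer loop
vertex 1.026 -0.489 3.575
vertex 1.223 0.953 5.143
vertex 0.062 0.876 2.44
endloop
endfacet
facet normal -0.092 -0.674 -0.733
outer loop
vertex 1.617 1.407 1.757
vertex 1.026 -0.489 3.575
vertex 0.062 0.876 2.44
endloop
endfacet
facet normal -0.874 -0.299 0.384
outer loop
vertex 0.062 0.876 2.44
vertex 1.223 0.953 5.143
vertex 0.258 2.318 4.009
endloop
endfacet
facet normal -0.477 0.676 -0.562
outer loop
vertex 0.258 2.318 4.009
vertex 1.617 1.407 1.757
vertex 0.062 0.876 2.44
endloop
endfacet
facet normal 0.477 -0.676 0.562
outer loop
vertex 1.026 -0.489 3.575
vertex 2.778 1.484 4.46
vertex 1.223 0.953 5.143
endloop
endfacet
facet normal -0.092 -0.674 -0.733
outer loop
vertex 2.582 0.042 2.891
vertex 1.026 -0.489 3.575
vertex 1.617 1.407 1.757
endloop
endfacet
facet normal 0.477 -0.676 0.561
outer loop
vertex 2.582 0.042 2.891
vertex 2.778 1.484 4.46
vertex 1.026 -0.489 3.575
endloop
endfacet
facet normal 0.092 0.674 0.733
outer loop
vertex 1.223 0.953 5.143
vertex 2.778 1.484 4.46
vertex 0.258 2.318 4.009
endloop
endfacet
facet normal -0.477 0.676 -0.562
outer loop
vertex 1.814 2.849 3.325
vertex 1.617 1.407 1.757
vertex 0.258 2.318 4.009
endloop
endfacet
facet normal 0.092 0.674 0.733
outer loop
vertex 0.258 2.318 4.009
vertex 2.778 1.484 4.46
vertex 1.814 2.849 3.325
endloop
endfacet
facet normal 0.874 0.298 -0.384
outer loop
vertex 1.814 2.849 3.325
vertex 2.582 0.042 2.891
vertex 1.617 1.407 1.757
endloop
endfacet
facet normal 0.874 0.298 -0.383
outer loop
vertex 2.778 1.484 4.46
vertex 2.582 0.042 2.891
vertex 1.814 2.849 3.325
endloop
endfacet

endsolid


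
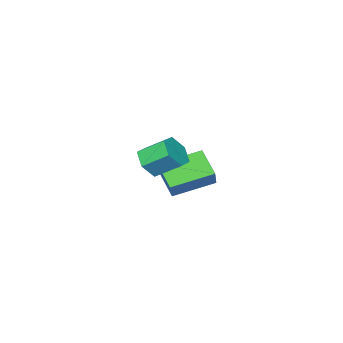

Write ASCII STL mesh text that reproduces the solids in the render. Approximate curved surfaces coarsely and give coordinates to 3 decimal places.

solid 
facet normal -0.846 0.431 0.314
outer loop
vertex -2.292 -2.779 -2.147
vertex -1.399 -1.808 -1.075
vertex -2.151 -1.71 -3.232
endloop
endfacet
facet normal -0.525 -0.571 -0.631
outer loop
vertex -0.341 -2.632 -3.905
vertex -2.292 -2.779 -2.147
vertex -2.151 -1.71 -3.232
endloop
endfacet
facet normal -0.846 0.431 0.314
outer loop
vertex -2.151 -1.71 -3.232
vertex -1.399 -1.808 -1.075
vertex -1.258 -0.739 -2.16
endloop
endfacet
facet normal 0.092 0.699 -0.710
outer loop
vertex -1.258 -0.739 -2.16
vertex -0.341 -2.632 -3.905
vertex -2.151 -1.71 -3.232
endloop
endfacet
facet normal -0.092 -0.699 0.710
outer loop
vertex -2.292 -2.779 -2.147
vertex 0.411 -2.73 -1.748
vertex -1.399 -1.808 -1.075
endloop
endfacet
facet normal -0.525 -0.571 -0.631
outer loop
vertex -0.482 -3.701 -2.82
vertex -2.292 -2.779 -2.147
vertex -0.341 -2.632 -3.905
endloop
endfacet
facet normal -0.092 -0.699 0.710
outer loop
vertex -0.482 -3.701 -2.82
vertex 0.411 -2.73 -1.748
vertex -2.292 -2.779 -2.147
endloop
endfacet
facet normal 0.525 0.571 0.631
outer loop
vertex -1.399 -1.808 -1.075
vertex 0.411 -2.73 -1.748
vertex -1.258 -0.739 -2.16
endloop
endfacet
facet normal 0.092 0.699 -0.710
outer loop
vertex 0.552 -1.661 -2.833
vertex -0.341 -2.632 -3.905
vertex -1.258 -0.739 -2.16
endloop
endfacet
facet normal 0.525 0.571 0.631
outer loop
vertex -1.258 -0.739 -2.16
vertex 0.411 -2.73 -1.748
vertex 0.552 -1.661 -2.833
endloop
endfacet
facet normal 0.846 -0.431 -0.314
outer loop
vertex 0.552 -1.661 -2.833
vertex -0.482 -3.701 -2.82
vertex -0.341 -2.632 -3.905
endloop
endfacet
facet normal 0.846 -0.431 -0.314
outer loop
vertex 0.411 -2.73 -1.748
vertex -0.482 -3.701 -2.82
vertex 0.552 -1.661 -2.833
endloop
endfacet
facet normal 0.438 -0.713 -0.547
outer loop
vertex 4.908 1.915 0.559
vertex 4.155 1.505 0.49
vertex 4.38 2.093 -0.096
endloop
endfacet
facet normal 0.656 0.670 -0.347
outer loop
vertex 4.908 1.915 0.559
vertex 4.38 2.093 -0.096
vertex 4.298 2.906 1.32
endloop
endfacet
facet normal 0.656 0.670 -0.347
outer loop
vertex 4.298 2.906 1.32
vertex 4.38 2.093 -0.096
vertex 3.77 3.083 0.664
endloop
endfacet
facet normal -0.440 0.713 0.546
outer loop
vertex 4.298 2.906 1.32
vertex 3.77 3.083 0.664
vertex 3.545 2.495 1.25
endloop
endfacet
facet normal 0.439 -0.713 -0.547
outer loop
vertex 4.38 2.093 -0.096
vertex 4.155 1.505 0.49
vertex 3.627 1.682 -0.165
endloop
endfacet
facet normal -0.204 0.514 -0.833
outer loop
vertex 4.38 2.093 -0.096
vertex 3.627 1.682 -0.165
vertex 3.77 3.083 0.664
endloop
endfacet
facet normal -0.203 0.514 -0.833
outer loop
vertex 3.77 3.083 0.664
vertex 3.627 1.682 -0.165
vertex 3.017 2.673 0.595
endloop
endfacet
facet normal -0.438 0.713 0.547
outer loop
vertex 3.77 3.083 0.664
vertex 3.017 2.673 0.595
vertex 3.545 2.495 1.25
endloop
endfacet
facet normal 0.440 -0.712 -0.547
outer loop
vertex 3.627 1.682 -0.165
vertex 4.155 1.505 0.49
vertex 3.402 1.094 0.42
endloop
endfacet
facet normal -0.859 -0.156 -0.487
outer loop
vertex 3.627 1.682 -0.165
vertex 3.402 1.094 0.42
vertex 3.017 2.673 0.595
endloop
endfacet
facet normal -0.860 -0.156 -0.486
outer loop
vertex 3.017 2.673 0.595
vertex 3.402 1.094 0.42
vertex 2.792 2.085 1.181
endloop
endfacet
facet normal -0.438 0.713 0.547
outer loop
vertex 3.017 2.673 0.595
vertex 2.792 2.085 1.181
vertex 3.545 2.495 1.25
endloop
endfacet
facet normal 0.440 -0.713 -0.546
outer loop
vertex 3.402 1.094 0.42
vertex 4.155 1.505 0.49
vertex 3.93 0.917 1.076
endloop
endfacet
facet normal -0.656 -0.670 0.347
outer loop
vertex 3.402 1.094 0.42
vertex 3.93 0.917 1.076
vertex 2.792 2.085 1.181
endloop
endfacet
facet normal -0.656 -0.670 0.347
outer loop
vertex 2.792 2.085 1.181
vertex 3.93 0.917 1.076
vertex 3.32 1.907 1.836
endloop
endfacet
facet normal -0.438 0.713 0.547
outer loop
vertex 2.792 2.085 1.181
vertex 3.32 1.907 1.836
vertex 3.545 2.495 1.25
endloop
endfacet
facet normal 0.438 -0.713 -0.547
outer loop
vertex 3.93 0.917 1.076
vertex 4.155 1.505 0.49
vertex 4.683 1.327 1.145
endloop
endfacet
facet normal 0.204 -0.514 0.833
outer loop
vertex 3.93 0.917 1.076
vertex 4.683 1.327 1.145
vertex 3.32 1.907 1.836
endloop
endfacet
facet normal 0.204 -0.514 0.833
outer loop
vertex 3.32 1.907 1.836
vertex 4.683 1.327 1.145
vertex 4.073 2.318 1.905
endloop
endfacet
facet normal -0.439 0.713 0.547
outer loop
vertex 3.32 1.907 1.836
vertex 4.073 2.318 1.905
vertex 3.545 2.495 1.25
endloop
endfacet
facet normal 0.438 -0.713 -0.547
outer loop
vertex 4.683 1.327 1.145
vertex 4.155 1.505 0.49
vertex 4.908 1.915 0.559
endloop
endfacet
facet normal 0.860 0.156 0.487
outer loop
vertex 4.683 1.327 1.145
vertex 4.908 1.915 0.559
vertex 4.073 2.318 1.905
endloop
endfacet
facet normal 0.860 0.155 0.487
outer loop
vertex 4.073 2.318 1.905
vertex 4.908 1.915 0.559
vertex 4.298 2.906 1.32
endloop
endfacet
facet normal -0.440 0.712 0.547
outer loop
vertex 4.073 2.318 1.905
vertex 4.298 2.906 1.32
vertex 3.545 2.495 1.25
endloop
endfacet

endsolid


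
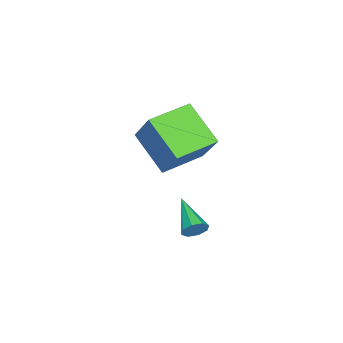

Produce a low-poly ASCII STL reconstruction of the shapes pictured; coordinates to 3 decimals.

solid 
facet normal 0.707 0.589 -0.393
outer loop
vertex 3.566 4.252 -0.568
vertex 3.251 4.29 -1.078
vertex 3.272 4.605 -0.568
endloop
endfacet
facet normal 0.089 0.074 0.993
outer loop
vertex 3.566 4.252 -0.568
vertex 3.272 4.605 -0.568
vertex 1.929 3.19 -0.342
endloop
endfacet
facet normal 0.708 0.588 -0.392
outer loop
vertex 3.272 4.605 -0.568
vertex 3.251 4.29 -1.078
vertex 2.966 4.774 -0.867
endloop
endfacet
facet normal -0.429 0.525 0.735
outer loop
vertex 3.272 4.605 -0.568
vertex 2.966 4.774 -0.867
vertex 1.929 3.19 -0.342
endloop
endfacet
facet normal 0.706 0.588 -0.394
outer loop
vertex 2.966 4.774 -0.867
vertex 3.251 4.29 -1.078
vertex 2.827 4.658 -1.289
endloop
endfacet
facet normal -0.814 0.570 0.111
outer loop
vertex 2.966 4.774 -0.867
vertex 2.827 4.658 -1.289
vertex 1.929 3.19 -0.342
endloop
endfacet
facet normal 0.706 0.589 -0.393
outer loop
vertex 2.827 4.658 -1.289
vertex 3.251 4.29 -1.078
vertex 2.937 4.327 -1.587
endloop
endfacet
facet normal -0.839 0.183 -0.513
outer loop
vertex 2.827 4.658 -1.289
vertex 2.937 4.327 -1.587
vertex 1.929 3.19 -0.342
endloop
endfacet
facet normal 0.707 0.587 -0.394
outer loop
vertex 2.937 4.327 -1.587
vertex 3.251 4.29 -1.078
vertex 3.23 3.974 -1.587
endloop
endfacet
facet normal -0.491 -0.408 -0.770
outer loop
vertex 2.937 4.327 -1.587
vertex 3.23 3.974 -1.587
vertex 1.929 3.19 -0.342
endloop
endfacet
facet normal 0.707 0.587 -0.394
outer loop
vertex 3.23 3.974 -1.587
vertex 3.251 4.29 -1.078
vertex 3.536 3.805 -1.289
endloop
endfacet
facet normal 0.026 -0.858 -0.513
outer loop
vertex 3.23 3.974 -1.587
vertex 3.536 3.805 -1.289
vertex 1.929 3.19 -0.342
endloop
endfacet
facet normal 0.708 0.587 -0.393
outer loop
vertex 3.536 3.805 -1.289
vertex 3.251 4.29 -1.078
vertex 3.675 3.921 -0.866
endloop
endfacet
facet normal 0.412 -0.904 0.112
outer loop
vertex 3.536 3.805 -1.289
vertex 3.675 3.921 -0.866
vertex 1.929 3.19 -0.342
endloop
endfacet
facet normal 0.708 0.587 -0.393
outer loop
vertex 3.675 3.921 -0.866
vertex 3.251 4.29 -1.078
vertex 3.566 4.252 -0.568
endloop
endfacet
facet normal 0.437 -0.518 0.735
outer loop
vertex 3.675 3.921 -0.866
vertex 3.566 4.252 -0.568
vertex 1.929 3.19 -0.342
endloop
endfacet
facet normal -0.424 -0.452 -0.784
outer loop
vertex 2.18 1.281 3.213
vertex 0.562 2.398 3.444
vertex 3.037 2.801 1.873
endloop
endfacet
facet normal 0.817 -0.564 -0.117
outer loop
vertex 3.958 3.782 3.576
vertex 2.18 1.281 3.213
vertex 3.037 2.801 1.873
endloop
endfacet
facet normal -0.424 -0.452 -0.785
outer loop
vertex 3.037 2.801 1.873
vertex 0.562 2.398 3.444
vertex 1.419 3.918 2.105
endloop
endfacet
facet normal 0.390 0.691 -0.609
outer loop
vertex 1.419 3.918 2.105
vertex 3.958 3.782 3.576
vertex 3.037 2.801 1.873
endloop
endfacet
facet normal -0.390 -0.691 0.609
outer loop
vertex 2.18 1.281 3.213
vertex 1.483 3.379 5.147
vertex 0.562 2.398 3.444
endloop
endfacet
facet normal 0.817 -0.564 -0.117
outer loop
vertex 3.101 2.262 4.915
vertex 2.18 1.281 3.213
vertex 3.958 3.782 3.576
endloop
endfacet
facet normal -0.390 -0.691 0.609
outer loop
vertex 3.101 2.262 4.915
vertex 1.483 3.379 5.147
vertex 2.18 1.281 3.213
endloop
endfacet
facet normal -0.817 0.564 0.117
outer loop
vertex 0.562 2.398 3.444
vertex 1.483 3.379 5.147
vertex 1.419 3.918 2.105
endloop
endfacet
facet normal 0.390 0.691 -0.609
outer loop
vertex 2.34 4.899 3.807
vertex 3.958 3.782 3.576
vertex 1.419 3.918 2.105
endloop
endfacet
facet normal -0.817 0.564 0.117
outer loop
vertex 1.419 3.918 2.105
vertex 1.483 3.379 5.147
vertex 2.34 4.899 3.807
endloop
endfacet
facet normal 0.424 0.452 0.785
outer loop
vertex 2.34 4.899 3.807
vertex 3.101 2.262 4.915
vertex 3.958 3.782 3.576
endloop
endfacet
facet normal 0.425 0.452 0.784
outer loop
vertex 1.483 3.379 5.147
vertex 3.101 2.262 4.915
vertex 2.34 4.899 3.807
endloop
endfacet

endsolid


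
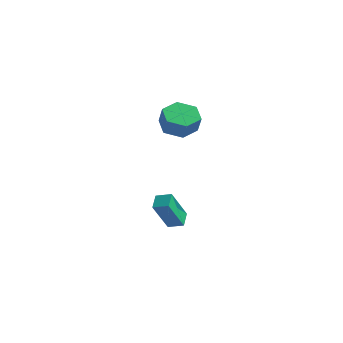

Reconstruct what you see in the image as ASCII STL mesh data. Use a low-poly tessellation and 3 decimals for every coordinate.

solid 
facet normal -0.457 0.260 -0.851
outer loop
vertex -1.231 -2.636 1.886
vertex -2.077 -3.188 2.172
vertex -1.997 -2.176 2.438
endloop
endfacet
facet normal 0.509 0.861 -0.011
outer loop
vertex -1.231 -2.636 1.886
vertex -1.997 -2.176 2.438
vertex -0.696 -2.94 2.882
endloop
endfacet
facet normal 0.509 0.860 -0.012
outer loop
vertex -0.696 -2.94 2.882
vertex -1.997 -2.176 2.438
vertex -1.462 -2.479 3.433
endloop
endfacet
facet normal 0.456 -0.259 0.851
outer loop
vertex -0.696 -2.94 2.882
vertex -1.462 -2.479 3.433
vertex -1.543 -3.492 3.168
endloop
endfacet
facet normal -0.457 0.260 -0.851
outer loop
vertex -1.997 -2.176 2.438
vertex -2.077 -3.188 2.172
vertex -2.843 -2.727 2.724
endloop
endfacet
facet normal -0.376 0.811 0.449
outer loop
vertex -1.997 -2.176 2.438
vertex -2.843 -2.727 2.724
vertex -1.462 -2.479 3.433
endloop
endfacet
facet normal -0.376 0.810 0.450
outer loop
vertex -1.462 -2.479 3.433
vertex -2.843 -2.727 2.724
vertex -2.308 -3.031 3.719
endloop
endfacet
facet normal 0.457 -0.259 0.851
outer loop
vertex -1.462 -2.479 3.433
vertex -2.308 -3.031 3.719
vertex -1.543 -3.492 3.168
endloop
endfacet
facet normal -0.457 0.260 -0.851
outer loop
vertex -2.843 -2.727 2.724
vertex -2.077 -3.188 2.172
vertex -2.924 -3.74 2.458
endloop
endfacet
facet normal -0.886 -0.050 0.461
outer loop
vertex -2.843 -2.727 2.724
vertex -2.924 -3.74 2.458
vertex -2.308 -3.031 3.719
endloop
endfacet
facet normal -0.886 -0.050 0.461
outer loop
vertex -2.308 -3.031 3.719
vertex -2.924 -3.74 2.458
vertex -2.389 -4.044 3.454
endloop
endfacet
facet normal 0.457 -0.259 0.851
outer loop
vertex -2.308 -3.031 3.719
vertex -2.389 -4.044 3.454
vertex -1.543 -3.492 3.168
endloop
endfacet
facet normal -0.456 0.259 -0.851
outer loop
vertex -2.924 -3.74 2.458
vertex -2.077 -3.188 2.172
vertex -2.158 -4.201 1.907
endloop
endfacet
facet normal -0.510 -0.860 0.011
outer loop
vertex -2.924 -3.74 2.458
vertex -2.158 -4.201 1.907
vertex -2.389 -4.044 3.454
endloop
endfacet
facet normal -0.509 -0.861 0.011
outer loop
vertex -2.389 -4.044 3.454
vertex -2.158 -4.201 1.907
vertex -1.623 -4.504 2.902
endloop
endfacet
facet normal 0.457 -0.260 0.851
outer loop
vertex -2.389 -4.044 3.454
vertex -1.623 -4.504 2.902
vertex -1.543 -3.492 3.168
endloop
endfacet
facet normal -0.457 0.259 -0.851
outer loop
vertex -2.158 -4.201 1.907
vertex -2.077 -3.188 2.172
vertex -1.312 -3.649 1.621
endloop
endfacet
facet normal 0.377 -0.810 -0.449
outer loop
vertex -2.158 -4.201 1.907
vertex -1.312 -3.649 1.621
vertex -1.623 -4.504 2.902
endloop
endfacet
facet normal 0.376 -0.810 -0.450
outer loop
vertex -1.623 -4.504 2.902
vertex -1.312 -3.649 1.621
vertex -0.777 -3.953 2.616
endloop
endfacet
facet normal 0.457 -0.260 0.851
outer loop
vertex -1.623 -4.504 2.902
vertex -0.777 -3.953 2.616
vertex -1.543 -3.492 3.168
endloop
endfacet
facet normal -0.457 0.259 -0.851
outer loop
vertex -1.312 -3.649 1.621
vertex -2.077 -3.188 2.172
vertex -1.231 -2.636 1.886
endloop
endfacet
facet normal 0.886 0.050 -0.461
outer loop
vertex -1.312 -3.649 1.621
vertex -1.231 -2.636 1.886
vertex -0.777 -3.953 2.616
endloop
endfacet
facet normal 0.886 0.050 -0.461
outer loop
vertex -0.777 -3.953 2.616
vertex -1.231 -2.636 1.886
vertex -0.696 -2.94 2.882
endloop
endfacet
facet normal 0.457 -0.260 0.851
outer loop
vertex -0.777 -3.953 2.616
vertex -0.696 -2.94 2.882
vertex -1.543 -3.492 3.168
endloop
endfacet
facet normal -0.882 -0.397 -0.254
outer loop
vertex -2.564 -4.363 -2.622
vertex -2.577 -3.206 -4.386
vertex -2.097 -5.092 -3.103
endloop
endfacet
facet normal 0.006 -0.548 0.836
outer loop
vertex -1.303 -4.734 -2.874
vertex -2.564 -4.363 -2.622
vertex -2.097 -5.092 -3.103
endloop
endfacet
facet normal -0.882 -0.397 -0.254
outer loop
vertex -2.097 -5.092 -3.103
vertex -2.577 -3.206 -4.386
vertex -2.11 -3.934 -4.867
endloop
endfacet
facet normal 0.472 -0.735 -0.486
outer loop
vertex -2.11 -3.934 -4.867
vertex -1.303 -4.734 -2.874
vertex -2.097 -5.092 -3.103
endloop
endfacet
facet normal -0.472 0.736 0.486
outer loop
vertex -2.564 -4.363 -2.622
vertex -1.783 -2.848 -4.157
vertex -2.577 -3.206 -4.386
endloop
endfacet
facet normal 0.006 -0.549 0.836
outer loop
vertex -1.77 -4.006 -2.393
vertex -2.564 -4.363 -2.622
vertex -1.303 -4.734 -2.874
endloop
endfacet
facet normal -0.471 0.736 0.486
outer loop
vertex -1.77 -4.006 -2.393
vertex -1.783 -2.848 -4.157
vertex -2.564 -4.363 -2.622
endloop
endfacet
facet normal -0.006 0.548 -0.836
outer loop
vertex -2.577 -3.206 -4.386
vertex -1.783 -2.848 -4.157
vertex -2.11 -3.934 -4.867
endloop
endfacet
facet normal 0.471 -0.736 -0.486
outer loop
vertex -1.316 -3.577 -4.638
vertex -1.303 -4.734 -2.874
vertex -2.11 -3.934 -4.867
endloop
endfacet
facet normal -0.005 0.548 -0.836
outer loop
vertex -2.11 -3.934 -4.867
vertex -1.783 -2.848 -4.157
vertex -1.316 -3.577 -4.638
endloop
endfacet
facet normal 0.882 0.398 0.254
outer loop
vertex -1.316 -3.577 -4.638
vertex -1.77 -4.006 -2.393
vertex -1.303 -4.734 -2.874
endloop
endfacet
facet normal 0.882 0.397 0.254
outer loop
vertex -1.783 -2.848 -4.157
vertex -1.77 -4.006 -2.393
vertex -1.316 -3.577 -4.638
endloop
endfacet

endsolid


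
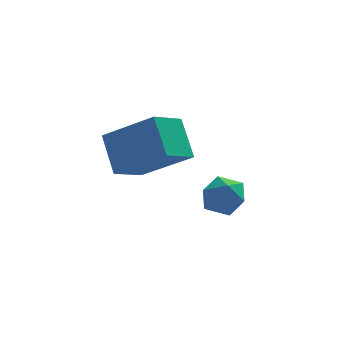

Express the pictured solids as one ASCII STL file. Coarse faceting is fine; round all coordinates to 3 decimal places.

solid 
facet normal -0.286 0.892 0.349
outer loop
vertex 0.492 -0.827 -1.284
vertex -0.292 -1.062 -1.325
vertex 0.139 -1.192 -0.64
endloop
endfacet
facet normal 0.358 0.714 0.601
outer loop
vertex 0.492 -0.827 -1.284
vertex 0.139 -1.192 -0.64
vertex 0.904 -1.393 -0.857
endloop
endfacet
facet normal 0.792 0.609 0.044
outer loop
vertex 0.492 -0.827 -1.284
vertex 0.904 -1.393 -0.857
vertex 0.945 -1.387 -1.676
endloop
endfacet
facet normal 0.416 0.723 -0.552
outer loop
vertex 0.492 -0.827 -1.284
vertex 0.945 -1.387 -1.676
vertex 0.206 -1.182 -1.965
endloop
endfacet
facet normal -0.250 0.898 -0.363
outer loop
vertex 0.492 -0.827 -1.284
vertex 0.206 -1.182 -1.965
vertex -0.292 -1.062 -1.325
endloop
endfacet
facet normal 0.294 0.094 0.951
outer loop
vertex 0.904 -1.393 -0.857
vertex 0.139 -1.192 -0.64
vertex 0.374 -1.978 -0.635
endloop
endfacet
facet normal -0.747 0.383 0.543
outer loop
vertex 0.139 -1.192 -0.64
vertex -0.292 -1.062 -1.325
vertex -0.365 -1.773 -0.924
endloop
endfacet
facet normal -0.689 0.393 -0.610
outer loop
vertex -0.292 -1.062 -1.325
vertex 0.206 -1.182 -1.965
vertex -0.324 -1.767 -1.743
endloop
endfacet
facet normal 0.388 0.110 -0.915
outer loop
vertex 0.206 -1.182 -1.965
vertex 0.945 -1.387 -1.676
vertex 0.441 -1.968 -1.96
endloop
endfacet
facet normal 0.996 -0.074 0.049
outer loop
vertex 0.945 -1.387 -1.676
vertex 0.904 -1.393 -0.857
vertex 0.872 -2.098 -1.275
endloop
endfacet
facet normal -0.416 -0.723 0.552
outer loop
vertex 0.088 -2.333 -1.316
vertex 0.374 -1.978 -0.635
vertex -0.365 -1.773 -0.924
endloop
endfacet
facet normal -0.792 -0.609 -0.044
outer loop
vertex 0.088 -2.333 -1.316
vertex -0.365 -1.773 -0.924
vertex -0.324 -1.767 -1.743
endloop
endfacet
facet normal -0.358 -0.714 -0.601
outer loop
vertex 0.088 -2.333 -1.316
vertex -0.324 -1.767 -1.743
vertex 0.441 -1.968 -1.96
endloop
endfacet
facet normal 0.286 -0.892 -0.349
outer loop
vertex 0.088 -2.333 -1.316
vertex 0.441 -1.968 -1.96
vertex 0.872 -2.098 -1.275
endloop
endfacet
facet normal 0.250 -0.898 0.363
outer loop
vertex 0.088 -2.333 -1.316
vertex 0.872 -2.098 -1.275
vertex 0.374 -1.978 -0.635
endloop
endfacet
facet normal -0.388 -0.110 0.915
outer loop
vertex -0.365 -1.773 -0.924
vertex 0.374 -1.978 -0.635
vertex 0.139 -1.192 -0.64
endloop
endfacet
facet normal -0.996 0.074 -0.049
outer loop
vertex -0.324 -1.767 -1.743
vertex -0.365 -1.773 -0.924
vertex -0.292 -1.062 -1.325
endloop
endfacet
facet normal -0.294 -0.094 -0.951
outer loop
vertex 0.441 -1.968 -1.96
vertex -0.324 -1.767 -1.743
vertex 0.206 -1.182 -1.965
endloop
endfacet
facet normal 0.747 -0.383 -0.543
outer loop
vertex 0.872 -2.098 -1.275
vertex 0.441 -1.968 -1.96
vertex 0.945 -1.387 -1.676
endloop
endfacet
facet normal 0.689 -0.393 0.610
outer loop
vertex 0.374 -1.978 -0.635
vertex 0.872 -2.098 -1.275
vertex 0.904 -1.393 -0.857
endloop
endfacet
facet normal -0.736 0.396 -0.549
outer loop
vertex -3.436 -2.565 1.924
vertex -2.582 -1.706 1.399
vertex -3.133 -3.549 0.807
endloop
endfacet
facet normal -0.647 -0.651 0.398
outer loop
vertex -1.638 -4.354 1.921
vertex -3.436 -2.565 1.924
vertex -3.133 -3.549 0.807
endloop
endfacet
facet normal -0.735 0.396 -0.550
outer loop
vertex -3.133 -3.549 0.807
vertex -2.582 -1.706 1.399
vertex -2.278 -2.691 0.282
endloop
endfacet
facet normal 0.199 -0.648 -0.735
outer loop
vertex -2.278 -2.691 0.282
vertex -1.638 -4.354 1.921
vertex -3.133 -3.549 0.807
endloop
endfacet
facet normal -0.199 0.648 0.735
outer loop
vertex -3.436 -2.565 1.924
vertex -1.087 -2.511 2.513
vertex -2.582 -1.706 1.399
endloop
endfacet
facet normal -0.647 -0.651 0.398
outer loop
vertex -1.942 -3.369 3.038
vertex -3.436 -2.565 1.924
vertex -1.638 -4.354 1.921
endloop
endfacet
facet normal -0.199 0.648 0.735
outer loop
vertex -1.942 -3.369 3.038
vertex -1.087 -2.511 2.513
vertex -3.436 -2.565 1.924
endloop
endfacet
facet normal 0.647 0.651 -0.398
outer loop
vertex -2.582 -1.706 1.399
vertex -1.087 -2.511 2.513
vertex -2.278 -2.691 0.282
endloop
endfacet
facet normal 0.200 -0.648 -0.735
outer loop
vertex -0.784 -3.495 1.396
vertex -1.638 -4.354 1.921
vertex -2.278 -2.691 0.282
endloop
endfacet
facet normal 0.647 0.651 -0.398
outer loop
vertex -2.278 -2.691 0.282
vertex -1.087 -2.511 2.513
vertex -0.784 -3.495 1.396
endloop
endfacet
facet normal 0.736 -0.396 0.549
outer loop
vertex -0.784 -3.495 1.396
vertex -1.942 -3.369 3.038
vertex -1.638 -4.354 1.921
endloop
endfacet
facet normal 0.735 -0.397 0.549
outer loop
vertex -1.087 -2.511 2.513
vertex -1.942 -3.369 3.038
vertex -0.784 -3.495 1.396
endloop
endfacet

endsolid


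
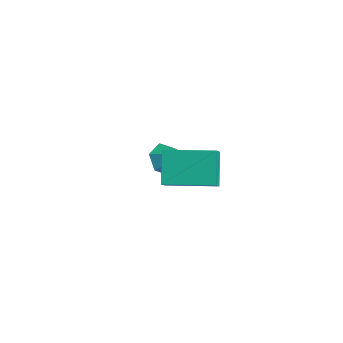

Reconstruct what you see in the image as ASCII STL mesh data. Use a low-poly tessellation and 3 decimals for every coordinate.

solid 
facet normal -0.619 -0.783 -0.058
outer loop
vertex 1.044 -3.815 3.248
vertex 0.171 -3.222 4.555
vertex 0.319 -3.185 2.479
endloop
endfacet
facet normal 0.519 -0.353 -0.778
outer loop
vertex 1.669 -1.478 2.605
vertex 1.044 -3.815 3.248
vertex 0.319 -3.185 2.479
endloop
endfacet
facet normal -0.619 -0.783 -0.058
outer loop
vertex 0.319 -3.185 2.479
vertex 0.171 -3.222 4.555
vertex -0.553 -2.593 3.786
endloop
endfacet
facet normal -0.589 0.512 -0.625
outer loop
vertex -0.553 -2.593 3.786
vertex 1.669 -1.478 2.605
vertex 0.319 -3.185 2.479
endloop
endfacet
facet normal 0.589 -0.512 0.626
outer loop
vertex 1.044 -3.815 3.248
vertex 1.521 -1.515 4.681
vertex 0.171 -3.222 4.555
endloop
endfacet
facet normal 0.520 -0.353 -0.778
outer loop
vertex 2.393 -2.107 3.374
vertex 1.044 -3.815 3.248
vertex 1.669 -1.478 2.605
endloop
endfacet
facet normal 0.589 -0.512 0.625
outer loop
vertex 2.393 -2.107 3.374
vertex 1.521 -1.515 4.681
vertex 1.044 -3.815 3.248
endloop
endfacet
facet normal -0.519 0.353 0.778
outer loop
vertex 0.171 -3.222 4.555
vertex 1.521 -1.515 4.681
vertex -0.553 -2.593 3.786
endloop
endfacet
facet normal -0.589 0.511 -0.626
outer loop
vertex 0.796 -0.885 3.912
vertex 1.669 -1.478 2.605
vertex -0.553 -2.593 3.786
endloop
endfacet
facet normal -0.519 0.353 0.778
outer loop
vertex -0.553 -2.593 3.786
vertex 1.521 -1.515 4.681
vertex 0.796 -0.885 3.912
endloop
endfacet
facet normal 0.619 0.783 0.058
outer loop
vertex 0.796 -0.885 3.912
vertex 2.393 -2.107 3.374
vertex 1.669 -1.478 2.605
endloop
endfacet
facet normal 0.619 0.783 0.058
outer loop
vertex 1.521 -1.515 4.681
vertex 2.393 -2.107 3.374
vertex 0.796 -0.885 3.912
endloop
endfacet
facet normal -0.753 -0.262 -0.603
outer loop
vertex -3.366 -0.634 -0.265
vertex -3.929 -0.568 0.409
vertex -3.766 0.133 -0.099
endloop
endfacet
facet normal 0.774 0.490 -0.401
outer loop
vertex -3.366 -0.634 -0.265
vertex -3.766 0.133 -0.099
vertex -2.851 -0.192 1.271
endloop
endfacet
facet normal -0.754 -0.262 -0.603
outer loop
vertex -3.766 0.133 -0.099
vertex -3.929 -0.568 0.409
vertex -4.328 0.199 0.575
endloop
endfacet
facet normal 0.217 0.972 0.086
outer loop
vertex -3.766 0.133 -0.099
vertex -4.328 0.199 0.575
vertex -2.851 -0.192 1.271
endloop
endfacet
facet normal -0.754 -0.262 -0.603
outer loop
vertex -4.328 0.199 0.575
vertex -3.929 -0.568 0.409
vertex -4.491 -0.502 1.083
endloop
endfacet
facet normal -0.203 0.605 0.770
outer loop
vertex -4.328 0.199 0.575
vertex -4.491 -0.502 1.083
vertex -2.851 -0.192 1.271
endloop
endfacet
facet normal -0.754 -0.263 -0.603
outer loop
vertex -4.491 -0.502 1.083
vertex -3.929 -0.568 0.409
vertex -4.091 -1.268 0.917
endloop
endfacet
facet normal -0.065 -0.244 0.968
outer loop
vertex -4.491 -0.502 1.083
vertex -4.091 -1.268 0.917
vertex -2.851 -0.192 1.271
endloop
endfacet
facet normal -0.754 -0.263 -0.603
outer loop
vertex -4.091 -1.268 0.917
vertex -3.929 -0.568 0.409
vertex -3.529 -1.334 0.243
endloop
endfacet
facet normal 0.492 -0.725 0.481
outer loop
vertex -4.091 -1.268 0.917
vertex -3.529 -1.334 0.243
vertex -2.851 -0.192 1.271
endloop
endfacet
facet normal -0.753 -0.262 -0.603
outer loop
vertex -3.529 -1.334 0.243
vertex -3.929 -0.568 0.409
vertex -3.366 -0.634 -0.265
endloop
endfacet
facet normal 0.911 -0.359 -0.202
outer loop
vertex -3.529 -1.334 0.243
vertex -3.366 -0.634 -0.265
vertex -2.851 -0.192 1.271
endloop
endfacet

endsolid


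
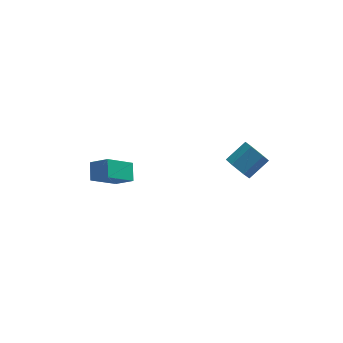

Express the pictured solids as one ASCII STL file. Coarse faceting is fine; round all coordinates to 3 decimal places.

solid 
facet normal -0.740 -0.398 -0.542
outer loop
vertex 3.647 -1.243 1.479
vertex 3.293 -1.509 2.157
vertex 3.112 -0.775 1.866
endloop
endfacet
facet normal 0.123 0.712 -0.691
outer loop
vertex 3.647 -1.243 1.479
vertex 3.112 -0.775 1.866
vertex 4.72 -0.666 2.264
endloop
endfacet
facet normal 0.123 0.712 -0.691
outer loop
vertex 4.72 -0.666 2.264
vertex 3.112 -0.775 1.866
vertex 4.185 -0.197 2.652
endloop
endfacet
facet normal 0.741 0.398 0.541
outer loop
vertex 4.72 -0.666 2.264
vertex 4.185 -0.197 2.652
vertex 4.367 -0.931 2.943
endloop
endfacet
facet normal -0.741 -0.397 -0.542
outer loop
vertex 3.112 -0.775 1.866
vertex 3.293 -1.509 2.157
vertex 2.758 -1.041 2.545
endloop
endfacet
facet normal -0.512 0.856 0.069
outer loop
vertex 3.112 -0.775 1.866
vertex 2.758 -1.041 2.545
vertex 4.185 -0.197 2.652
endloop
endfacet
facet normal -0.512 0.856 0.069
outer loop
vertex 4.185 -0.197 2.652
vertex 2.758 -1.041 2.545
vertex 3.831 -0.463 3.33
endloop
endfacet
facet normal 0.740 0.398 0.542
outer loop
vertex 4.185 -0.197 2.652
vertex 3.831 -0.463 3.33
vertex 4.367 -0.931 2.943
endloop
endfacet
facet normal -0.741 -0.399 -0.541
outer loop
vertex 2.758 -1.041 2.545
vertex 3.293 -1.509 2.157
vertex 2.94 -1.774 2.836
endloop
endfacet
facet normal -0.634 0.144 0.760
outer loop
vertex 2.758 -1.041 2.545
vertex 2.94 -1.774 2.836
vertex 3.831 -0.463 3.33
endloop
endfacet
facet normal -0.634 0.144 0.760
outer loop
vertex 3.831 -0.463 3.33
vertex 2.94 -1.774 2.836
vertex 4.013 -1.197 3.621
endloop
endfacet
facet normal 0.740 0.398 0.542
outer loop
vertex 3.831 -0.463 3.33
vertex 4.013 -1.197 3.621
vertex 4.367 -0.931 2.943
endloop
endfacet
facet normal -0.741 -0.398 -0.541
outer loop
vertex 2.94 -1.774 2.836
vertex 3.293 -1.509 2.157
vertex 3.475 -2.243 2.448
endloop
endfacet
facet normal -0.123 -0.712 0.691
outer loop
vertex 2.94 -1.774 2.836
vertex 3.475 -2.243 2.448
vertex 4.013 -1.197 3.621
endloop
endfacet
facet normal -0.123 -0.712 0.691
outer loop
vertex 4.013 -1.197 3.621
vertex 3.475 -2.243 2.448
vertex 4.548 -1.665 3.234
endloop
endfacet
facet normal 0.740 0.398 0.542
outer loop
vertex 4.013 -1.197 3.621
vertex 4.548 -1.665 3.234
vertex 4.367 -0.931 2.943
endloop
endfacet
facet normal -0.740 -0.398 -0.542
outer loop
vertex 3.475 -2.243 2.448
vertex 3.293 -1.509 2.157
vertex 3.829 -1.977 1.77
endloop
endfacet
facet normal 0.512 -0.856 -0.069
outer loop
vertex 3.475 -2.243 2.448
vertex 3.829 -1.977 1.77
vertex 4.548 -1.665 3.234
endloop
endfacet
facet normal 0.512 -0.856 -0.069
outer loop
vertex 4.548 -1.665 3.234
vertex 3.829 -1.977 1.77
vertex 4.902 -1.399 2.555
endloop
endfacet
facet normal 0.741 0.397 0.542
outer loop
vertex 4.548 -1.665 3.234
vertex 4.902 -1.399 2.555
vertex 4.367 -0.931 2.943
endloop
endfacet
facet normal -0.740 -0.398 -0.542
outer loop
vertex 3.829 -1.977 1.77
vertex 3.293 -1.509 2.157
vertex 3.647 -1.243 1.479
endloop
endfacet
facet normal 0.634 -0.144 -0.760
outer loop
vertex 3.829 -1.977 1.77
vertex 3.647 -1.243 1.479
vertex 4.902 -1.399 2.555
endloop
endfacet
facet normal 0.634 -0.144 -0.760
outer loop
vertex 4.902 -1.399 2.555
vertex 3.647 -1.243 1.479
vertex 4.72 -0.666 2.264
endloop
endfacet
facet normal 0.741 0.399 0.541
outer loop
vertex 4.902 -1.399 2.555
vertex 4.72 -0.666 2.264
vertex 4.367 -0.931 2.943
endloop
endfacet
facet normal -0.708 -0.345 0.616
outer loop
vertex -2.998 2.733 -2.198
vertex -2.923 3.705 -1.568
vertex -3.912 3.285 -2.939
endloop
endfacet
facet normal -0.065 -0.837 -0.543
outer loop
vertex -2.497 3.975 -4.172
vertex -2.998 2.733 -2.198
vertex -3.912 3.285 -2.939
endloop
endfacet
facet normal -0.707 -0.346 0.616
outer loop
vertex -3.912 3.285 -2.939
vertex -2.923 3.705 -1.568
vertex -3.838 4.256 -2.309
endloop
endfacet
facet normal -0.704 0.424 -0.570
outer loop
vertex -3.838 4.256 -2.309
vertex -2.497 3.975 -4.172
vertex -3.912 3.285 -2.939
endloop
endfacet
facet normal 0.704 -0.424 0.570
outer loop
vertex -2.998 2.733 -2.198
vertex -1.508 4.395 -2.801
vertex -2.923 3.705 -1.568
endloop
endfacet
facet normal -0.064 -0.837 -0.543
outer loop
vertex -1.582 3.424 -3.431
vertex -2.998 2.733 -2.198
vertex -2.497 3.975 -4.172
endloop
endfacet
facet normal 0.704 -0.424 0.570
outer loop
vertex -1.582 3.424 -3.431
vertex -1.508 4.395 -2.801
vertex -2.998 2.733 -2.198
endloop
endfacet
facet normal 0.065 0.837 0.543
outer loop
vertex -2.923 3.705 -1.568
vertex -1.508 4.395 -2.801
vertex -3.838 4.256 -2.309
endloop
endfacet
facet normal -0.704 0.424 -0.570
outer loop
vertex -2.422 4.947 -3.542
vertex -2.497 3.975 -4.172
vertex -3.838 4.256 -2.309
endloop
endfacet
facet normal 0.065 0.837 0.543
outer loop
vertex -3.838 4.256 -2.309
vertex -1.508 4.395 -2.801
vertex -2.422 4.947 -3.542
endloop
endfacet
facet normal 0.707 0.345 -0.617
outer loop
vertex -2.422 4.947 -3.542
vertex -1.582 3.424 -3.431
vertex -2.497 3.975 -4.172
endloop
endfacet
facet normal 0.708 0.346 -0.616
outer loop
vertex -1.508 4.395 -2.801
vertex -1.582 3.424 -3.431
vertex -2.422 4.947 -3.542
endloop
endfacet

endsolid


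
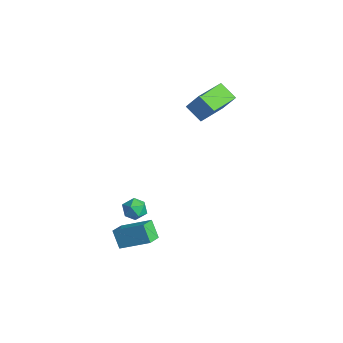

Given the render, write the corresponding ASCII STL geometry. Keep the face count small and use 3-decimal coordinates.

solid 
facet normal -0.646 -0.610 -0.459
outer loop
vertex 2.252 -4.243 -3.509
vertex 1.691 -3.355 -3.901
vertex 2.984 -4.237 -4.547
endloop
endfacet
facet normal 0.500 -0.793 0.348
outer loop
vertex 4.289 -3.005 -3.619
vertex 2.252 -4.243 -3.509
vertex 2.984 -4.237 -4.547
endloop
endfacet
facet normal -0.646 -0.610 -0.459
outer loop
vertex 2.984 -4.237 -4.547
vertex 1.691 -3.355 -3.901
vertex 2.424 -3.35 -4.938
endloop
endfacet
facet normal 0.577 0.004 -0.817
outer loop
vertex 2.424 -3.35 -4.938
vertex 4.289 -3.005 -3.619
vertex 2.984 -4.237 -4.547
endloop
endfacet
facet normal -0.577 -0.004 0.817
outer loop
vertex 2.252 -4.243 -3.509
vertex 2.996 -2.123 -2.973
vertex 1.691 -3.355 -3.901
endloop
endfacet
facet normal 0.500 -0.792 0.350
outer loop
vertex 3.556 -3.01 -2.582
vertex 2.252 -4.243 -3.509
vertex 4.289 -3.005 -3.619
endloop
endfacet
facet normal -0.577 -0.004 0.817
outer loop
vertex 3.556 -3.01 -2.582
vertex 2.996 -2.123 -2.973
vertex 2.252 -4.243 -3.509
endloop
endfacet
facet normal -0.500 0.793 -0.349
outer loop
vertex 1.691 -3.355 -3.901
vertex 2.996 -2.123 -2.973
vertex 2.424 -3.35 -4.938
endloop
endfacet
facet normal 0.577 0.004 -0.817
outer loop
vertex 3.728 -2.117 -4.011
vertex 4.289 -3.005 -3.619
vertex 2.424 -3.35 -4.938
endloop
endfacet
facet normal -0.501 0.792 -0.349
outer loop
vertex 2.424 -3.35 -4.938
vertex 2.996 -2.123 -2.973
vertex 3.728 -2.117 -4.011
endloop
endfacet
facet normal 0.645 0.610 0.459
outer loop
vertex 3.728 -2.117 -4.011
vertex 3.556 -3.01 -2.582
vertex 4.289 -3.005 -3.619
endloop
endfacet
facet normal 0.646 0.610 0.459
outer loop
vertex 2.996 -2.123 -2.973
vertex 3.556 -3.01 -2.582
vertex 3.728 -2.117 -4.011
endloop
endfacet
facet normal -0.507 -0.241 -0.828
outer loop
vertex -0.91 2.602 2.336
vertex -1.647 4.597 2.206
vertex 0.156 2.947 1.583
endloop
endfacet
facet normal 0.346 -0.936 0.061
outer loop
vertex 0.947 3.323 2.874
vertex -0.91 2.602 2.336
vertex 0.156 2.947 1.583
endloop
endfacet
facet normal -0.507 -0.241 -0.828
outer loop
vertex 0.156 2.947 1.583
vertex -1.647 4.597 2.206
vertex -0.58 4.941 1.453
endloop
endfacet
facet normal 0.790 0.255 -0.558
outer loop
vertex -0.58 4.941 1.453
vertex 0.947 3.323 2.874
vertex 0.156 2.947 1.583
endloop
endfacet
facet normal -0.790 -0.255 0.558
outer loop
vertex -0.91 2.602 2.336
vertex -0.856 4.973 3.497
vertex -1.647 4.597 2.206
endloop
endfacet
facet normal 0.346 -0.936 0.062
outer loop
vertex -0.12 2.979 3.627
vertex -0.91 2.602 2.336
vertex 0.947 3.323 2.874
endloop
endfacet
facet normal -0.790 -0.255 0.558
outer loop
vertex -0.12 2.979 3.627
vertex -0.856 4.973 3.497
vertex -0.91 2.602 2.336
endloop
endfacet
facet normal -0.345 0.937 -0.061
outer loop
vertex -1.647 4.597 2.206
vertex -0.856 4.973 3.497
vertex -0.58 4.941 1.453
endloop
endfacet
facet normal 0.790 0.255 -0.558
outer loop
vertex 0.21 5.318 2.744
vertex 0.947 3.323 2.874
vertex -0.58 4.941 1.453
endloop
endfacet
facet normal -0.346 0.936 -0.061
outer loop
vertex -0.58 4.941 1.453
vertex -0.856 4.973 3.497
vertex 0.21 5.318 2.744
endloop
endfacet
facet normal 0.507 0.241 0.828
outer loop
vertex 0.21 5.318 2.744
vertex -0.12 2.979 3.627
vertex 0.947 3.323 2.874
endloop
endfacet
facet normal 0.507 0.241 0.828
outer loop
vertex -0.856 4.973 3.497
vertex -0.12 2.979 3.627
vertex 0.21 5.318 2.744
endloop
endfacet
facet normal -0.658 0.577 0.484
outer loop
vertex 0.673 -2.114 -3.05
vertex 1.134 -2.156 -2.373
vertex 1.26 -1.556 -2.918
endloop
endfacet
facet normal -0.647 0.732 -0.214
outer loop
vertex 0.673 -2.114 -3.05
vertex 1.26 -1.556 -2.918
vertex 1.153 -1.87 -3.669
endloop
endfacet
facet normal -0.808 0.135 -0.573
outer loop
vertex 0.673 -2.114 -3.05
vertex 1.153 -1.87 -3.669
vertex 0.962 -2.663 -3.587
endloop
endfacet
facet normal -0.917 -0.385 -0.100
outer loop
vertex 0.673 -2.114 -3.05
vertex 0.962 -2.663 -3.587
vertex 0.949 -2.84 -2.787
endloop
endfacet
facet normal -0.825 -0.113 0.554
outer loop
vertex 0.673 -2.114 -3.05
vertex 0.949 -2.84 -2.787
vertex 1.134 -2.156 -2.373
endloop
endfacet
facet normal 0.018 0.922 -0.388
outer loop
vertex 1.153 -1.87 -3.669
vertex 1.26 -1.556 -2.918
vertex 1.911 -1.76 -3.373
endloop
endfacet
facet normal 0.001 0.672 0.740
outer loop
vertex 1.26 -1.556 -2.918
vertex 1.134 -2.156 -2.373
vertex 1.898 -1.937 -2.573
endloop
endfacet
facet normal -0.269 -0.444 0.854
outer loop
vertex 1.134 -2.156 -2.373
vertex 0.949 -2.84 -2.787
vertex 1.707 -2.73 -2.491
endloop
endfacet
facet normal -0.419 -0.885 -0.203
outer loop
vertex 0.949 -2.84 -2.787
vertex 0.962 -2.663 -3.587
vertex 1.6 -3.044 -3.242
endloop
endfacet
facet normal -0.242 -0.042 -0.969
outer loop
vertex 0.962 -2.663 -3.587
vertex 1.153 -1.87 -3.669
vertex 1.726 -2.444 -3.787
endloop
endfacet
facet normal 0.917 0.385 0.100
outer loop
vertex 2.187 -2.486 -3.11
vertex 1.911 -1.76 -3.373
vertex 1.898 -1.937 -2.573
endloop
endfacet
facet normal 0.808 -0.135 0.573
outer loop
vertex 2.187 -2.486 -3.11
vertex 1.898 -1.937 -2.573
vertex 1.707 -2.73 -2.491
endloop
endfacet
facet normal 0.647 -0.732 0.214
outer loop
vertex 2.187 -2.486 -3.11
vertex 1.707 -2.73 -2.491
vertex 1.6 -3.044 -3.242
endloop
endfacet
facet normal 0.658 -0.577 -0.484
outer loop
vertex 2.187 -2.486 -3.11
vertex 1.6 -3.044 -3.242
vertex 1.726 -2.444 -3.787
endloop
endfacet
facet normal 0.825 0.113 -0.554
outer loop
vertex 2.187 -2.486 -3.11
vertex 1.726 -2.444 -3.787
vertex 1.911 -1.76 -3.373
endloop
endfacet
facet normal 0.419 0.885 0.203
outer loop
vertex 1.898 -1.937 -2.573
vertex 1.911 -1.76 -3.373
vertex 1.26 -1.556 -2.918
endloop
endfacet
facet normal 0.242 0.042 0.969
outer loop
vertex 1.707 -2.73 -2.491
vertex 1.898 -1.937 -2.573
vertex 1.134 -2.156 -2.373
endloop
endfacet
facet normal -0.018 -0.922 0.388
outer loop
vertex 1.6 -3.044 -3.242
vertex 1.707 -2.73 -2.491
vertex 0.949 -2.84 -2.787
endloop
endfacet
facet normal -0.001 -0.672 -0.740
outer loop
vertex 1.726 -2.444 -3.787
vertex 1.6 -3.044 -3.242
vertex 0.962 -2.663 -3.587
endloop
endfacet
facet normal 0.269 0.444 -0.854
outer loop
vertex 1.911 -1.76 -3.373
vertex 1.726 -2.444 -3.787
vertex 1.153 -1.87 -3.669
endloop
endfacet

endsolid
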